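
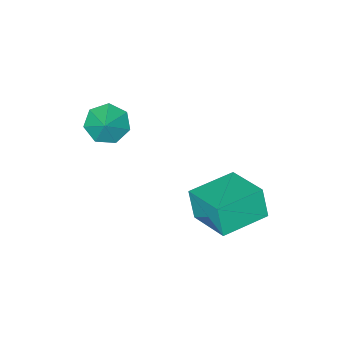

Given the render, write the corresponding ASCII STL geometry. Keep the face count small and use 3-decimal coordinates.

solid 
facet normal -0.996 0.093 -0.011
outer loop
vertex -1.774 2.754 -2.972
vertex -1.602 4.665 -2.341
vertex -1.718 3.189 -4.302
endloop
endfacet
facet normal -0.085 -0.946 -0.313
outer loop
vertex 0.362 2.995 -4.279
vertex -1.774 2.754 -2.972
vertex -1.718 3.189 -4.302
endloop
endfacet
facet normal -0.996 0.093 -0.011
outer loop
vertex -1.718 3.189 -4.302
vertex -1.602 4.665 -2.341
vertex -1.547 5.1 -3.671
endloop
endfacet
facet normal 0.039 0.310 -0.950
outer loop
vertex -1.547 5.1 -3.671
vertex 0.362 2.995 -4.279
vertex -1.718 3.189 -4.302
endloop
endfacet
facet normal -0.039 -0.310 0.950
outer loop
vertex -1.774 2.754 -2.972
vertex 0.478 4.471 -2.318
vertex -1.602 4.665 -2.341
endloop
endfacet
facet normal -0.085 -0.946 -0.313
outer loop
vertex 0.307 2.56 -2.949
vertex -1.774 2.754 -2.972
vertex 0.362 2.995 -4.279
endloop
endfacet
facet normal -0.039 -0.310 0.950
outer loop
vertex 0.307 2.56 -2.949
vertex 0.478 4.471 -2.318
vertex -1.774 2.754 -2.972
endloop
endfacet
facet normal 0.085 0.946 0.313
outer loop
vertex -1.602 4.665 -2.341
vertex 0.478 4.471 -2.318
vertex -1.547 5.1 -3.671
endloop
endfacet
facet normal 0.039 0.310 -0.950
outer loop
vertex 0.534 4.906 -3.648
vertex 0.362 2.995 -4.279
vertex -1.547 5.1 -3.671
endloop
endfacet
facet normal 0.085 0.946 0.313
outer loop
vertex -1.547 5.1 -3.671
vertex 0.478 4.471 -2.318
vertex 0.534 4.906 -3.648
endloop
endfacet
facet normal 0.996 -0.093 0.011
outer loop
vertex 0.534 4.906 -3.648
vertex 0.307 2.56 -2.949
vertex 0.362 2.995 -4.279
endloop
endfacet
facet normal 0.996 -0.093 0.012
outer loop
vertex 0.478 4.471 -2.318
vertex 0.307 2.56 -2.949
vertex 0.534 4.906 -3.648
endloop
endfacet
facet normal -0.510 -0.555 -0.657
outer loop
vertex 2.529 -1.073 -0.25
vertex 1.785 -0.55 -0.115
vertex 2.46 -0.44 -0.731
endloop
endfacet
facet normal 0.989 0.140 0.042
outer loop
vertex 2.529 -1.073 -0.25
vertex 2.46 -0.44 -0.731
vertex 2.335 0.05 0.595
endloop
endfacet
facet normal -0.510 -0.555 -0.658
outer loop
vertex 2.46 -0.44 -0.731
vertex 1.785 -0.55 -0.115
vertex 1.882 0.111 -0.748
endloop
endfacet
facet normal 0.679 0.707 -0.197
outer loop
vertex 2.46 -0.44 -0.731
vertex 1.882 0.111 -0.748
vertex 2.335 0.05 0.595
endloop
endfacet
facet normal -0.509 -0.555 -0.658
outer loop
vertex 1.882 0.111 -0.748
vertex 1.785 -0.55 -0.115
vertex 1.231 0.164 -0.289
endloop
endfacet
facet normal 0.091 0.996 0.014
outer loop
vertex 1.882 0.111 -0.748
vertex 1.231 0.164 -0.289
vertex 2.335 0.05 0.595
endloop
endfacet
facet normal -0.510 -0.556 -0.657
outer loop
vertex 1.231 0.164 -0.289
vertex 1.785 -0.55 -0.115
vertex 0.997 -0.32 0.302
endloop
endfacet
facet normal -0.331 0.790 0.516
outer loop
vertex 1.231 0.164 -0.289
vertex 0.997 -0.32 0.302
vertex 2.335 0.05 0.595
endloop
endfacet
facet normal -0.510 -0.555 -0.657
outer loop
vertex 0.997 -0.32 0.302
vertex 1.785 -0.55 -0.115
vertex 1.357 -0.977 0.578
endloop
endfacet
facet normal -0.271 0.243 0.931
outer loop
vertex 0.997 -0.32 0.302
vertex 1.357 -0.977 0.578
vertex 2.335 0.05 0.595
endloop
endfacet
facet normal -0.510 -0.555 -0.657
outer loop
vertex 1.357 -0.977 0.578
vertex 1.785 -0.55 -0.115
vertex 2.038 -1.313 0.333
endloop
endfacet
facet normal 0.226 -0.231 0.946
outer loop
vertex 1.357 -0.977 0.578
vertex 2.038 -1.313 0.333
vertex 2.335 0.05 0.595
endloop
endfacet
facet normal -0.509 -0.555 -0.658
outer loop
vertex 2.038 -1.313 0.333
vertex 1.785 -0.55 -0.115
vertex 2.529 -1.073 -0.25
endloop
endfacet
facet normal 0.788 -0.277 0.550
outer loop
vertex 2.038 -1.313 0.333
vertex 2.529 -1.073 -0.25
vertex 2.335 0.05 0.595
endloop
endfacet

endsolid


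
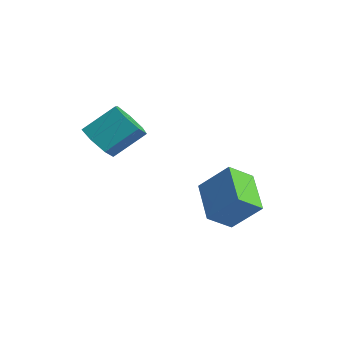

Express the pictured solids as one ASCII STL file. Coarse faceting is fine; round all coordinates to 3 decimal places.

solid 
facet normal -0.520 -0.472 -0.712
outer loop
vertex -1.086 0.966 -0.508
vertex -2.697 1.598 0.25
vertex -1.025 1.977 -1.223
endloop
endfacet
facet normal 0.853 -0.335 -0.401
outer loop
vertex -0.183 2.742 -0.07
vertex -1.086 0.966 -0.508
vertex -1.025 1.977 -1.223
endloop
endfacet
facet normal -0.520 -0.472 -0.712
outer loop
vertex -1.025 1.977 -1.223
vertex -2.697 1.598 0.25
vertex -2.637 2.609 -0.465
endloop
endfacet
facet normal 0.049 0.816 -0.577
outer loop
vertex -2.637 2.609 -0.465
vertex -0.183 2.742 -0.07
vertex -1.025 1.977 -1.223
endloop
endfacet
facet normal -0.049 -0.816 0.577
outer loop
vertex -1.086 0.966 -0.508
vertex -1.855 2.363 1.403
vertex -2.697 1.598 0.25
endloop
endfacet
facet normal 0.853 -0.335 -0.401
outer loop
vertex -0.243 1.731 0.645
vertex -1.086 0.966 -0.508
vertex -0.183 2.742 -0.07
endloop
endfacet
facet normal -0.049 -0.816 0.577
outer loop
vertex -0.243 1.731 0.645
vertex -1.855 2.363 1.403
vertex -1.086 0.966 -0.508
endloop
endfacet
facet normal -0.853 0.334 0.401
outer loop
vertex -2.697 1.598 0.25
vertex -1.855 2.363 1.403
vertex -2.637 2.609 -0.465
endloop
endfacet
facet normal 0.049 0.816 -0.577
outer loop
vertex -1.794 3.374 0.688
vertex -0.183 2.742 -0.07
vertex -2.637 2.609 -0.465
endloop
endfacet
facet normal -0.853 0.335 0.401
outer loop
vertex -2.637 2.609 -0.465
vertex -1.855 2.363 1.403
vertex -1.794 3.374 0.688
endloop
endfacet
facet normal 0.520 0.472 0.712
outer loop
vertex -1.794 3.374 0.688
vertex -0.243 1.731 0.645
vertex -0.183 2.742 -0.07
endloop
endfacet
facet normal 0.520 0.472 0.712
outer loop
vertex -1.855 2.363 1.403
vertex -0.243 1.731 0.645
vertex -1.794 3.374 0.688
endloop
endfacet
facet normal -0.205 -0.749 -0.630
outer loop
vertex -2.721 -2.221 2.975
vertex -3.562 -2.059 3.056
vertex -3.006 -1.733 2.487
endloop
endfacet
facet normal 0.901 0.106 -0.421
outer loop
vertex -2.721 -2.221 2.975
vertex -3.006 -1.733 2.487
vertex -2.398 -1.044 3.962
endloop
endfacet
facet normal 0.901 0.104 -0.420
outer loop
vertex -2.398 -1.044 3.962
vertex -3.006 -1.733 2.487
vertex -2.682 -0.556 3.474
endloop
endfacet
facet normal 0.207 0.749 0.629
outer loop
vertex -2.398 -1.044 3.962
vertex -2.682 -0.556 3.474
vertex -3.238 -0.881 4.044
endloop
endfacet
facet normal -0.204 -0.750 -0.629
outer loop
vertex -3.006 -1.733 2.487
vertex -3.562 -2.059 3.056
vertex -3.709 -1.491 2.427
endloop
endfacet
facet normal 0.264 0.576 -0.774
outer loop
vertex -3.006 -1.733 2.487
vertex -3.709 -1.491 2.427
vertex -2.682 -0.556 3.474
endloop
endfacet
facet normal 0.263 0.577 -0.773
outer loop
vertex -2.682 -0.556 3.474
vertex -3.709 -1.491 2.427
vertex -3.385 -0.314 3.415
endloop
endfacet
facet normal 0.206 0.750 0.628
outer loop
vertex -2.682 -0.556 3.474
vertex -3.385 -0.314 3.415
vertex -3.238 -0.881 4.044
endloop
endfacet
facet normal -0.208 -0.750 -0.628
outer loop
vertex -3.709 -1.491 2.427
vertex -3.562 -2.059 3.056
vertex -4.301 -1.675 2.842
endloop
endfacet
facet normal -0.572 0.614 -0.544
outer loop
vertex -3.709 -1.491 2.427
vertex -4.301 -1.675 2.842
vertex -3.385 -0.314 3.415
endloop
endfacet
facet normal -0.571 0.614 -0.545
outer loop
vertex -3.385 -0.314 3.415
vertex -4.301 -1.675 2.842
vertex -3.978 -0.498 3.829
endloop
endfacet
facet normal 0.206 0.750 0.628
outer loop
vertex -3.385 -0.314 3.415
vertex -3.978 -0.498 3.829
vertex -3.238 -0.881 4.044
endloop
endfacet
facet normal -0.207 -0.749 -0.629
outer loop
vertex -4.301 -1.675 2.842
vertex -3.562 -2.059 3.056
vertex -4.337 -2.149 3.418
endloop
endfacet
facet normal -0.977 0.189 0.094
outer loop
vertex -4.301 -1.675 2.842
vertex -4.337 -2.149 3.418
vertex -3.978 -0.498 3.829
endloop
endfacet
facet normal -0.977 0.189 0.096
outer loop
vertex -3.978 -0.498 3.829
vertex -4.337 -2.149 3.418
vertex -4.013 -0.972 4.405
endloop
endfacet
facet normal 0.205 0.750 0.629
outer loop
vertex -3.978 -0.498 3.829
vertex -4.013 -0.972 4.405
vertex -3.238 -0.881 4.044
endloop
endfacet
facet normal -0.207 -0.750 -0.629
outer loop
vertex -4.337 -2.149 3.418
vertex -3.562 -2.059 3.056
vertex -3.789 -2.554 3.721
endloop
endfacet
facet normal -0.646 -0.378 0.663
outer loop
vertex -4.337 -2.149 3.418
vertex -3.789 -2.554 3.721
vertex -4.013 -0.972 4.405
endloop
endfacet
facet normal -0.647 -0.378 0.662
outer loop
vertex -4.013 -0.972 4.405
vertex -3.789 -2.554 3.721
vertex -3.465 -1.377 4.709
endloop
endfacet
facet normal 0.205 0.750 0.629
outer loop
vertex -4.013 -0.972 4.405
vertex -3.465 -1.377 4.709
vertex -3.238 -0.881 4.044
endloop
endfacet
facet normal -0.206 -0.750 -0.629
outer loop
vertex -3.789 -2.554 3.721
vertex -3.562 -2.059 3.056
vertex -3.07 -2.586 3.524
endloop
endfacet
facet normal 0.171 -0.661 0.731
outer loop
vertex -3.789 -2.554 3.721
vertex -3.07 -2.586 3.524
vertex -3.465 -1.377 4.709
endloop
endfacet
facet normal 0.171 -0.661 0.731
outer loop
vertex -3.465 -1.377 4.709
vertex -3.07 -2.586 3.524
vertex -2.746 -1.409 4.512
endloop
endfacet
facet normal 0.206 0.749 0.629
outer loop
vertex -3.465 -1.377 4.709
vertex -2.746 -1.409 4.512
vertex -3.238 -0.881 4.044
endloop
endfacet
facet normal -0.205 -0.750 -0.629
outer loop
vertex -3.07 -2.586 3.524
vertex -3.562 -2.059 3.056
vertex -2.721 -2.221 2.975
endloop
endfacet
facet normal 0.859 -0.446 0.250
outer loop
vertex -3.07 -2.586 3.524
vertex -2.721 -2.221 2.975
vertex -2.746 -1.409 4.512
endloop
endfacet
facet normal 0.860 -0.445 0.249
outer loop
vertex -2.746 -1.409 4.512
vertex -2.721 -2.221 2.975
vertex -2.398 -1.044 3.962
endloop
endfacet
facet normal 0.207 0.750 0.628
outer loop
vertex -2.746 -1.409 4.512
vertex -2.398 -1.044 3.962
vertex -3.238 -0.881 4.044
endloop
endfacet

endsolid


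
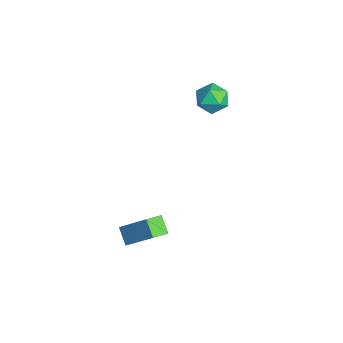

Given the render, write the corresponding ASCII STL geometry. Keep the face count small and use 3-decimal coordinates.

solid 
facet normal -0.446 -0.310 0.840
outer loop
vertex -2.924 1.763 3.463
vertex -2.685 0.901 3.272
vertex -2.126 1.432 3.765
endloop
endfacet
facet normal -0.199 0.354 0.914
outer loop
vertex -2.924 1.763 3.463
vertex -2.126 1.432 3.765
vertex -2.171 2.281 3.426
endloop
endfacet
facet normal -0.503 0.760 0.411
outer loop
vertex -2.924 1.763 3.463
vertex -2.171 2.281 3.426
vertex -2.757 2.274 2.723
endloop
endfacet
facet normal -0.938 0.346 0.027
outer loop
vertex -2.924 1.763 3.463
vertex -2.757 2.274 2.723
vertex -3.074 1.421 2.628
endloop
endfacet
facet normal -0.903 -0.315 0.291
outer loop
vertex -2.924 1.763 3.463
vertex -3.074 1.421 2.628
vertex -2.685 0.901 3.272
endloop
endfacet
facet normal 0.504 0.343 0.792
outer loop
vertex -2.171 2.281 3.426
vertex -2.126 1.432 3.765
vertex -1.466 1.739 3.212
endloop
endfacet
facet normal 0.103 -0.733 0.672
outer loop
vertex -2.126 1.432 3.765
vertex -2.685 0.901 3.272
vertex -1.783 0.886 3.117
endloop
endfacet
facet normal -0.635 -0.742 -0.215
outer loop
vertex -2.685 0.901 3.272
vertex -3.074 1.421 2.628
vertex -2.369 0.879 2.414
endloop
endfacet
facet normal -0.692 0.329 -0.643
outer loop
vertex -3.074 1.421 2.628
vertex -2.757 2.274 2.723
vertex -2.414 1.728 2.075
endloop
endfacet
facet normal 0.013 1.000 -0.021
outer loop
vertex -2.757 2.274 2.723
vertex -2.171 2.281 3.426
vertex -1.855 2.259 2.568
endloop
endfacet
facet normal 0.938 -0.346 -0.027
outer loop
vertex -1.616 1.397 2.377
vertex -1.466 1.739 3.212
vertex -1.783 0.886 3.117
endloop
endfacet
facet normal 0.503 -0.760 -0.411
outer loop
vertex -1.616 1.397 2.377
vertex -1.783 0.886 3.117
vertex -2.369 0.879 2.414
endloop
endfacet
facet normal 0.199 -0.354 -0.914
outer loop
vertex -1.616 1.397 2.377
vertex -2.369 0.879 2.414
vertex -2.414 1.728 2.075
endloop
endfacet
facet normal 0.446 0.310 -0.840
outer loop
vertex -1.616 1.397 2.377
vertex -2.414 1.728 2.075
vertex -1.855 2.259 2.568
endloop
endfacet
facet normal 0.903 0.315 -0.291
outer loop
vertex -1.616 1.397 2.377
vertex -1.855 2.259 2.568
vertex -1.466 1.739 3.212
endloop
endfacet
facet normal 0.692 -0.329 0.643
outer loop
vertex -1.783 0.886 3.117
vertex -1.466 1.739 3.212
vertex -2.126 1.432 3.765
endloop
endfacet
facet normal -0.013 -1.000 0.021
outer loop
vertex -2.369 0.879 2.414
vertex -1.783 0.886 3.117
vertex -2.685 0.901 3.272
endloop
endfacet
facet normal -0.504 -0.343 -0.792
outer loop
vertex -2.414 1.728 2.075
vertex -2.369 0.879 2.414
vertex -3.074 1.421 2.628
endloop
endfacet
facet normal -0.103 0.733 -0.672
outer loop
vertex -1.855 2.259 2.568
vertex -2.414 1.728 2.075
vertex -2.757 2.274 2.723
endloop
endfacet
facet normal 0.635 0.742 0.215
outer loop
vertex -1.466 1.739 3.212
vertex -1.855 2.259 2.568
vertex -2.171 2.281 3.426
endloop
endfacet
facet normal -0.780 -0.139 0.611
outer loop
vertex 3.899 -2.961 1.071
vertex 3.49 -2.176 0.727
vertex 2.999 -4.041 -0.323
endloop
endfacet
facet normal 0.431 -0.827 0.362
outer loop
vertex 3.77 -3.904 -0.927
vertex 3.899 -2.961 1.071
vertex 2.999 -4.041 -0.323
endloop
endfacet
facet normal -0.779 -0.139 0.611
outer loop
vertex 2.999 -4.041 -0.323
vertex 3.49 -2.176 0.727
vertex 2.589 -3.256 -0.667
endloop
endfacet
facet normal -0.454 -0.546 -0.704
outer loop
vertex 2.589 -3.256 -0.667
vertex 3.77 -3.904 -0.927
vertex 2.999 -4.041 -0.323
endloop
endfacet
facet normal 0.455 0.545 0.704
outer loop
vertex 3.899 -2.961 1.071
vertex 4.261 -2.039 0.123
vertex 3.49 -2.176 0.727
endloop
endfacet
facet normal 0.430 -0.827 0.362
outer loop
vertex 4.671 -2.824 0.467
vertex 3.899 -2.961 1.071
vertex 3.77 -3.904 -0.927
endloop
endfacet
facet normal 0.454 0.546 0.704
outer loop
vertex 4.671 -2.824 0.467
vertex 4.261 -2.039 0.123
vertex 3.899 -2.961 1.071
endloop
endfacet
facet normal -0.431 0.827 -0.362
outer loop
vertex 3.49 -2.176 0.727
vertex 4.261 -2.039 0.123
vertex 2.589 -3.256 -0.667
endloop
endfacet
facet normal -0.454 -0.545 -0.704
outer loop
vertex 3.361 -3.119 -1.271
vertex 3.77 -3.904 -0.927
vertex 2.589 -3.256 -0.667
endloop
endfacet
facet normal -0.430 0.827 -0.363
outer loop
vertex 2.589 -3.256 -0.667
vertex 4.261 -2.039 0.123
vertex 3.361 -3.119 -1.271
endloop
endfacet
facet normal 0.779 0.138 -0.611
outer loop
vertex 3.361 -3.119 -1.271
vertex 4.671 -2.824 0.467
vertex 3.77 -3.904 -0.927
endloop
endfacet
facet normal 0.779 0.139 -0.611
outer loop
vertex 4.261 -2.039 0.123
vertex 4.671 -2.824 0.467
vertex 3.361 -3.119 -1.271
endloop
endfacet

endsolid


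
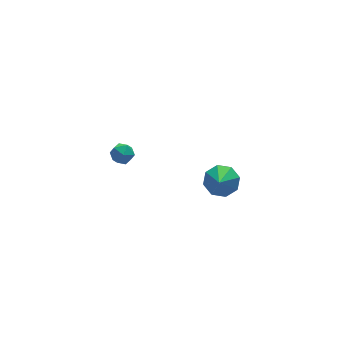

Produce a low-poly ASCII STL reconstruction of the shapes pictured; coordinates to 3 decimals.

solid 
facet normal -0.944 0.215 0.250
outer loop
vertex -3.661 -0.09 3.074
vertex -3.785 -0.745 3.168
vertex -3.564 -0.367 3.679
endloop
endfacet
facet normal -0.506 0.751 0.425
outer loop
vertex -3.661 -0.09 3.074
vertex -3.564 -0.367 3.679
vertex -3.117 0.072 3.435
endloop
endfacet
facet normal -0.177 0.970 -0.169
outer loop
vertex -3.661 -0.09 3.074
vertex -3.117 0.072 3.435
vertex -3.062 -0.033 2.773
endloop
endfacet
facet normal -0.412 0.569 -0.712
outer loop
vertex -3.661 -0.09 3.074
vertex -3.062 -0.033 2.773
vertex -3.475 -0.538 2.608
endloop
endfacet
facet normal -0.886 0.103 -0.452
outer loop
vertex -3.661 -0.09 3.074
vertex -3.475 -0.538 2.608
vertex -3.785 -0.745 3.168
endloop
endfacet
facet normal -0.010 0.494 0.870
outer loop
vertex -3.117 0.072 3.435
vertex -3.564 -0.367 3.679
vertex -2.905 -0.482 3.752
endloop
endfacet
facet normal -0.719 -0.372 0.587
outer loop
vertex -3.564 -0.367 3.679
vertex -3.785 -0.745 3.168
vertex -3.318 -0.987 3.587
endloop
endfacet
facet normal -0.625 -0.554 -0.551
outer loop
vertex -3.785 -0.745 3.168
vertex -3.475 -0.538 2.608
vertex -3.263 -1.092 2.925
endloop
endfacet
facet normal 0.142 0.200 -0.969
outer loop
vertex -3.475 -0.538 2.608
vertex -3.062 -0.033 2.773
vertex -2.816 -0.653 2.681
endloop
endfacet
facet normal 0.521 0.848 -0.091
outer loop
vertex -3.062 -0.033 2.773
vertex -3.117 0.072 3.435
vertex -2.595 -0.275 3.192
endloop
endfacet
facet normal 0.412 -0.569 0.712
outer loop
vertex -2.719 -0.93 3.286
vertex -2.905 -0.482 3.752
vertex -3.318 -0.987 3.587
endloop
endfacet
facet normal 0.177 -0.970 0.169
outer loop
vertex -2.719 -0.93 3.286
vertex -3.318 -0.987 3.587
vertex -3.263 -1.092 2.925
endloop
endfacet
facet normal 0.506 -0.751 -0.425
outer loop
vertex -2.719 -0.93 3.286
vertex -3.263 -1.092 2.925
vertex -2.816 -0.653 2.681
endloop
endfacet
facet normal 0.944 -0.215 -0.250
outer loop
vertex -2.719 -0.93 3.286
vertex -2.816 -0.653 2.681
vertex -2.595 -0.275 3.192
endloop
endfacet
facet normal 0.886 -0.103 0.452
outer loop
vertex -2.719 -0.93 3.286
vertex -2.595 -0.275 3.192
vertex -2.905 -0.482 3.752
endloop
endfacet
facet normal -0.142 -0.200 0.969
outer loop
vertex -3.318 -0.987 3.587
vertex -2.905 -0.482 3.752
vertex -3.564 -0.367 3.679
endloop
endfacet
facet normal -0.521 -0.848 0.091
outer loop
vertex -3.263 -1.092 2.925
vertex -3.318 -0.987 3.587
vertex -3.785 -0.745 3.168
endloop
endfacet
facet normal 0.010 -0.494 -0.870
outer loop
vertex -2.816 -0.653 2.681
vertex -3.263 -1.092 2.925
vertex -3.475 -0.538 2.608
endloop
endfacet
facet normal 0.719 0.372 -0.587
outer loop
vertex -2.595 -0.275 3.192
vertex -2.816 -0.653 2.681
vertex -3.062 -0.033 2.773
endloop
endfacet
facet normal 0.625 0.554 0.551
outer loop
vertex -2.905 -0.482 3.752
vertex -2.595 -0.275 3.192
vertex -3.117 0.072 3.435
endloop
endfacet
facet normal 0.390 0.618 -0.682
outer loop
vertex 3.816 1.822 -3.308
vertex 3.126 1.55 -3.949
vertex 3.203 2.252 -3.269
endloop
endfacet
facet normal 0.164 0.146 0.976
outer loop
vertex 3.816 1.822 -3.308
vertex 3.203 2.252 -3.269
vertex 2.534 0.61 -2.911
endloop
endfacet
facet normal 0.389 0.619 -0.683
outer loop
vertex 3.203 2.252 -3.269
vertex 3.126 1.55 -3.949
vertex 2.544 2.271 -3.627
endloop
endfacet
facet normal -0.438 0.358 0.825
outer loop
vertex 3.203 2.252 -3.269
vertex 2.544 2.271 -3.627
vertex 2.534 0.61 -2.911
endloop
endfacet
facet normal 0.389 0.619 -0.683
outer loop
vertex 2.544 2.271 -3.627
vertex 3.126 1.55 -3.949
vertex 2.226 1.867 -4.174
endloop
endfacet
facet normal -0.902 0.176 0.395
outer loop
vertex 2.544 2.271 -3.627
vertex 2.226 1.867 -4.174
vertex 2.534 0.61 -2.911
endloop
endfacet
facet normal 0.389 0.620 -0.682
outer loop
vertex 2.226 1.867 -4.174
vertex 3.126 1.55 -3.949
vertex 2.436 1.279 -4.589
endloop
endfacet
facet normal -0.953 -0.296 -0.062
outer loop
vertex 2.226 1.867 -4.174
vertex 2.436 1.279 -4.589
vertex 2.534 0.61 -2.911
endloop
endfacet
facet normal 0.390 0.619 -0.682
outer loop
vertex 2.436 1.279 -4.589
vertex 3.126 1.55 -3.949
vertex 3.049 0.849 -4.629
endloop
endfacet
facet normal -0.564 -0.778 -0.277
outer loop
vertex 2.436 1.279 -4.589
vertex 3.049 0.849 -4.629
vertex 2.534 0.61 -2.911
endloop
endfacet
facet normal 0.390 0.619 -0.682
outer loop
vertex 3.049 0.849 -4.629
vertex 3.126 1.55 -3.949
vertex 3.707 0.83 -4.27
endloop
endfacet
facet normal 0.040 -0.991 -0.126
outer loop
vertex 3.049 0.849 -4.629
vertex 3.707 0.83 -4.27
vertex 2.534 0.61 -2.911
endloop
endfacet
facet normal 0.390 0.619 -0.682
outer loop
vertex 3.707 0.83 -4.27
vertex 3.126 1.55 -3.949
vertex 4.025 1.233 -3.723
endloop
endfacet
facet normal 0.503 -0.809 0.303
outer loop
vertex 3.707 0.83 -4.27
vertex 4.025 1.233 -3.723
vertex 2.534 0.61 -2.911
endloop
endfacet
facet normal 0.390 0.619 -0.682
outer loop
vertex 4.025 1.233 -3.723
vertex 3.126 1.55 -3.949
vertex 3.816 1.822 -3.308
endloop
endfacet
facet normal 0.555 -0.338 0.760
outer loop
vertex 4.025 1.233 -3.723
vertex 3.816 1.822 -3.308
vertex 2.534 0.61 -2.911
endloop
endfacet

endsolid


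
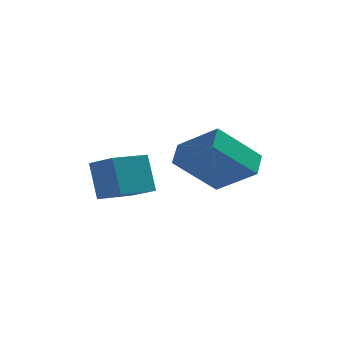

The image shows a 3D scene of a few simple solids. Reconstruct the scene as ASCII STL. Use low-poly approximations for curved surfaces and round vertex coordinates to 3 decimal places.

solid 
facet normal -0.716 -0.687 0.120
outer loop
vertex -3.022 -4.513 -0.201
vertex -3.772 -3.814 -0.676
vertex -2.736 -5.019 -1.397
endloop
endfacet
facet normal 0.664 -0.619 0.420
outer loop
vertex -1.848 -4.166 -1.544
vertex -3.022 -4.513 -0.201
vertex -2.736 -5.019 -1.397
endloop
endfacet
facet normal -0.717 -0.687 0.119
outer loop
vertex -2.736 -5.019 -1.397
vertex -3.772 -3.814 -0.676
vertex -3.486 -4.319 -1.872
endloop
endfacet
facet normal 0.216 -0.380 -0.900
outer loop
vertex -3.486 -4.319 -1.872
vertex -1.848 -4.166 -1.544
vertex -2.736 -5.019 -1.397
endloop
endfacet
facet normal -0.216 0.380 0.900
outer loop
vertex -3.022 -4.513 -0.201
vertex -2.884 -2.961 -0.823
vertex -3.772 -3.814 -0.676
endloop
endfacet
facet normal 0.664 -0.619 0.420
outer loop
vertex -2.134 -3.661 -0.348
vertex -3.022 -4.513 -0.201
vertex -1.848 -4.166 -1.544
endloop
endfacet
facet normal -0.215 0.380 0.900
outer loop
vertex -2.134 -3.661 -0.348
vertex -2.884 -2.961 -0.823
vertex -3.022 -4.513 -0.201
endloop
endfacet
facet normal -0.664 0.619 -0.420
outer loop
vertex -3.772 -3.814 -0.676
vertex -2.884 -2.961 -0.823
vertex -3.486 -4.319 -1.872
endloop
endfacet
facet normal 0.216 -0.380 -0.900
outer loop
vertex -2.598 -3.467 -2.019
vertex -1.848 -4.166 -1.544
vertex -3.486 -4.319 -1.872
endloop
endfacet
facet normal -0.663 0.619 -0.420
outer loop
vertex -3.486 -4.319 -1.872
vertex -2.884 -2.961 -0.823
vertex -2.598 -3.467 -2.019
endloop
endfacet
facet normal 0.716 0.688 -0.119
outer loop
vertex -2.598 -3.467 -2.019
vertex -2.134 -3.661 -0.348
vertex -1.848 -4.166 -1.544
endloop
endfacet
facet normal 0.717 0.687 -0.119
outer loop
vertex -2.884 -2.961 -0.823
vertex -2.134 -3.661 -0.348
vertex -2.598 -3.467 -2.019
endloop
endfacet
facet normal -0.730 0.406 -0.549
outer loop
vertex -1.458 -1.669 -0.625
vertex -0.209 -1.099 -1.864
vertex -1.551 -2.443 -1.074
endloop
endfacet
facet normal -0.675 -0.308 0.670
outer loop
vertex -0.331 -3.121 -0.156
vertex -1.458 -1.669 -0.625
vertex -1.551 -2.443 -1.074
endloop
endfacet
facet normal -0.730 0.405 -0.550
outer loop
vertex -1.551 -2.443 -1.074
vertex -0.209 -1.099 -1.864
vertex -0.301 -1.874 -2.313
endloop
endfacet
facet normal -0.103 -0.861 -0.499
outer loop
vertex -0.301 -1.874 -2.313
vertex -0.331 -3.121 -0.156
vertex -1.551 -2.443 -1.074
endloop
endfacet
facet normal 0.103 0.860 0.499
outer loop
vertex -1.458 -1.669 -0.625
vertex 1.011 -1.777 -0.946
vertex -0.209 -1.099 -1.864
endloop
endfacet
facet normal -0.676 -0.308 0.670
outer loop
vertex -0.239 -2.346 0.293
vertex -1.458 -1.669 -0.625
vertex -0.331 -3.121 -0.156
endloop
endfacet
facet normal 0.102 0.861 0.499
outer loop
vertex -0.239 -2.346 0.293
vertex 1.011 -1.777 -0.946
vertex -1.458 -1.669 -0.625
endloop
endfacet
facet normal 0.675 0.308 -0.670
outer loop
vertex -0.209 -1.099 -1.864
vertex 1.011 -1.777 -0.946
vertex -0.301 -1.874 -2.313
endloop
endfacet
facet normal -0.102 -0.861 -0.499
outer loop
vertex 0.918 -2.551 -1.395
vertex -0.331 -3.121 -0.156
vertex -0.301 -1.874 -2.313
endloop
endfacet
facet normal 0.675 0.308 -0.670
outer loop
vertex -0.301 -1.874 -2.313
vertex 1.011 -1.777 -0.946
vertex 0.918 -2.551 -1.395
endloop
endfacet
facet normal 0.730 -0.405 0.550
outer loop
vertex 0.918 -2.551 -1.395
vertex -0.239 -2.346 0.293
vertex -0.331 -3.121 -0.156
endloop
endfacet
facet normal 0.730 -0.407 0.550
outer loop
vertex 1.011 -1.777 -0.946
vertex -0.239 -2.346 0.293
vertex 0.918 -2.551 -1.395
endloop
endfacet

endsolid


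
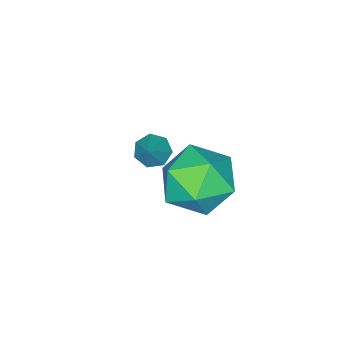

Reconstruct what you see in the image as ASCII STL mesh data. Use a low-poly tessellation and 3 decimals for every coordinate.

solid 
facet normal -0.597 -0.355 -0.719
outer loop
vertex -1.031 -4.282 -3.25
vertex -1.48 -3.94 -3.046
vertex -1.065 -3.805 -3.457
endloop
endfacet
facet normal 0.972 -0.033 -0.235
outer loop
vertex -1.031 -4.282 -3.25
vertex -1.065 -3.805 -3.457
vertex -0.74 -3.5 -2.154
endloop
endfacet
facet normal -0.597 -0.355 -0.719
outer loop
vertex -1.065 -3.805 -3.457
vertex -1.48 -3.94 -3.046
vertex -1.411 -3.43 -3.355
endloop
endfacet
facet normal 0.650 0.688 -0.323
outer loop
vertex -1.065 -3.805 -3.457
vertex -1.411 -3.43 -3.355
vertex -0.74 -3.5 -2.154
endloop
endfacet
facet normal -0.597 -0.355 -0.719
outer loop
vertex -1.411 -3.43 -3.355
vertex -1.48 -3.94 -3.046
vertex -1.809 -3.439 -3.02
endloop
endfacet
facet normal 0.018 0.999 0.048
outer loop
vertex -1.411 -3.43 -3.355
vertex -1.809 -3.439 -3.02
vertex -0.74 -3.5 -2.154
endloop
endfacet
facet normal -0.597 -0.355 -0.719
outer loop
vertex -1.809 -3.439 -3.02
vertex -1.48 -3.94 -3.046
vertex -1.96 -3.825 -2.704
endloop
endfacet
facet normal -0.447 0.665 0.599
outer loop
vertex -1.809 -3.439 -3.02
vertex -1.96 -3.825 -2.704
vertex -0.74 -3.5 -2.154
endloop
endfacet
facet normal -0.597 -0.355 -0.719
outer loop
vertex -1.96 -3.825 -2.704
vertex -1.48 -3.94 -3.046
vertex -1.749 -4.297 -2.646
endloop
endfacet
facet normal -0.396 -0.064 0.916
outer loop
vertex -1.96 -3.825 -2.704
vertex -1.749 -4.297 -2.646
vertex -0.74 -3.5 -2.154
endloop
endfacet
facet normal -0.598 -0.355 -0.719
outer loop
vertex -1.749 -4.297 -2.646
vertex -1.48 -3.94 -3.046
vertex -1.336 -4.501 -2.889
endloop
endfacet
facet normal 0.132 -0.637 0.760
outer loop
vertex -1.749 -4.297 -2.646
vertex -1.336 -4.501 -2.889
vertex -0.74 -3.5 -2.154
endloop
endfacet
facet normal -0.597 -0.355 -0.720
outer loop
vertex -1.336 -4.501 -2.889
vertex -1.48 -3.94 -3.046
vertex -1.031 -4.282 -3.25
endloop
endfacet
facet normal 0.741 -0.624 0.248
outer loop
vertex -1.336 -4.501 -2.889
vertex -1.031 -4.282 -3.25
vertex -0.74 -3.5 -2.154
endloop
endfacet
facet normal -0.449 0.677 0.584
outer loop
vertex -0.128 0.307 -0.807
vertex -0.96 -0.534 -0.471
vertex 0.078 -0.404 0.176
endloop
endfacet
facet normal 0.252 0.808 0.532
outer loop
vertex -0.128 0.307 -0.807
vertex 0.078 -0.404 0.176
vertex 0.991 -0.168 -0.615
endloop
endfacet
facet normal 0.409 0.899 -0.158
outer loop
vertex -0.128 0.307 -0.807
vertex 0.991 -0.168 -0.615
vertex 0.516 -0.152 -1.75
endloop
endfacet
facet normal -0.194 0.824 -0.533
outer loop
vertex -0.128 0.307 -0.807
vertex 0.516 -0.152 -1.75
vertex -0.69 -0.378 -1.661
endloop
endfacet
facet normal -0.724 0.686 -0.074
outer loop
vertex -0.128 0.307 -0.807
vertex -0.69 -0.378 -1.661
vertex -0.96 -0.534 -0.471
endloop
endfacet
facet normal 0.602 0.232 0.764
outer loop
vertex 0.991 -0.168 -0.615
vertex 0.078 -0.404 0.176
vertex 0.85 -1.302 -0.159
endloop
endfacet
facet normal -0.531 0.019 0.847
outer loop
vertex 0.078 -0.404 0.176
vertex -0.96 -0.534 -0.471
vertex -0.356 -1.528 -0.07
endloop
endfacet
facet normal -0.976 0.034 -0.217
outer loop
vertex -0.96 -0.534 -0.471
vertex -0.69 -0.378 -1.661
vertex -0.831 -1.512 -1.205
endloop
endfacet
facet normal -0.119 0.256 -0.959
outer loop
vertex -0.69 -0.378 -1.661
vertex 0.516 -0.152 -1.75
vertex 0.082 -1.276 -1.996
endloop
endfacet
facet normal 0.856 0.378 -0.353
outer loop
vertex 0.516 -0.152 -1.75
vertex 0.991 -0.168 -0.615
vertex 1.12 -1.146 -1.349
endloop
endfacet
facet normal 0.194 -0.824 0.533
outer loop
vertex 0.288 -1.987 -1.013
vertex 0.85 -1.302 -0.159
vertex -0.356 -1.528 -0.07
endloop
endfacet
facet normal -0.409 -0.899 0.158
outer loop
vertex 0.288 -1.987 -1.013
vertex -0.356 -1.528 -0.07
vertex -0.831 -1.512 -1.205
endloop
endfacet
facet normal -0.252 -0.808 -0.532
outer loop
vertex 0.288 -1.987 -1.013
vertex -0.831 -1.512 -1.205
vertex 0.082 -1.276 -1.996
endloop
endfacet
facet normal 0.449 -0.677 -0.584
outer loop
vertex 0.288 -1.987 -1.013
vertex 0.082 -1.276 -1.996
vertex 1.12 -1.146 -1.349
endloop
endfacet
facet normal 0.724 -0.686 0.074
outer loop
vertex 0.288 -1.987 -1.013
vertex 1.12 -1.146 -1.349
vertex 0.85 -1.302 -0.159
endloop
endfacet
facet normal 0.119 -0.256 0.959
outer loop
vertex -0.356 -1.528 -0.07
vertex 0.85 -1.302 -0.159
vertex 0.078 -0.404 0.176
endloop
endfacet
facet normal -0.856 -0.378 0.353
outer loop
vertex -0.831 -1.512 -1.205
vertex -0.356 -1.528 -0.07
vertex -0.96 -0.534 -0.471
endloop
endfacet
facet normal -0.602 -0.232 -0.764
outer loop
vertex 0.082 -1.276 -1.996
vertex -0.831 -1.512 -1.205
vertex -0.69 -0.378 -1.661
endloop
endfacet
facet normal 0.531 -0.019 -0.847
outer loop
vertex 1.12 -1.146 -1.349
vertex 0.082 -1.276 -1.996
vertex 0.516 -0.152 -1.75
endloop
endfacet
facet normal 0.976 -0.034 0.217
outer loop
vertex 0.85 -1.302 -0.159
vertex 1.12 -1.146 -1.349
vertex 0.991 -0.168 -0.615
endloop
endfacet

endsolid


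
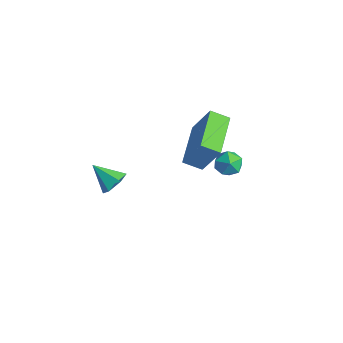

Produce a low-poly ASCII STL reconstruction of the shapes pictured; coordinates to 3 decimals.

solid 
facet normal 0.702 0.359 -0.615
outer loop
vertex -1.095 -3.66 1.988
vertex -1.537 -3.659 1.484
vertex -1.472 -3.118 1.874
endloop
endfacet
facet normal 0.109 0.277 0.955
outer loop
vertex -1.095 -3.66 1.988
vertex -1.472 -3.118 1.874
vertex -2.443 -4.121 2.276
endloop
endfacet
facet normal 0.703 0.358 -0.614
outer loop
vertex -1.472 -3.118 1.874
vertex -1.537 -3.659 1.484
vertex -1.913 -3.116 1.37
endloop
endfacet
facet normal -0.533 0.704 0.469
outer loop
vertex -1.472 -3.118 1.874
vertex -1.913 -3.116 1.37
vertex -2.443 -4.121 2.276
endloop
endfacet
facet normal 0.703 0.358 -0.614
outer loop
vertex -1.913 -3.116 1.37
vertex -1.537 -3.659 1.484
vertex -1.978 -3.657 0.98
endloop
endfacet
facet normal -0.931 0.280 -0.234
outer loop
vertex -1.913 -3.116 1.37
vertex -1.978 -3.657 0.98
vertex -2.443 -4.121 2.276
endloop
endfacet
facet normal 0.703 0.359 -0.614
outer loop
vertex -1.978 -3.657 0.98
vertex -1.537 -3.659 1.484
vertex -1.601 -4.2 1.094
endloop
endfacet
facet normal -0.686 -0.571 -0.451
outer loop
vertex -1.978 -3.657 0.98
vertex -1.601 -4.2 1.094
vertex -2.443 -4.121 2.276
endloop
endfacet
facet normal 0.703 0.360 -0.614
outer loop
vertex -1.601 -4.2 1.094
vertex -1.537 -3.659 1.484
vertex -1.16 -4.201 1.598
endloop
endfacet
facet normal -0.043 -0.998 0.036
outer loop
vertex -1.601 -4.2 1.094
vertex -1.16 -4.201 1.598
vertex -2.443 -4.121 2.276
endloop
endfacet
facet normal 0.702 0.359 -0.615
outer loop
vertex -1.16 -4.201 1.598
vertex -1.537 -3.659 1.484
vertex -1.095 -3.66 1.988
endloop
endfacet
facet normal 0.354 -0.575 0.738
outer loop
vertex -1.16 -4.201 1.598
vertex -1.095 -3.66 1.988
vertex -2.443 -4.121 2.276
endloop
endfacet
facet normal -0.607 -0.664 0.436
outer loop
vertex -1.369 0.548 1.745
vertex -2.79 2.12 2.162
vertex -2.207 0.229 0.092
endloop
endfacet
facet normal 0.658 -0.728 -0.193
outer loop
vertex -1.63 0.86 -0.322
vertex -1.369 0.548 1.745
vertex -2.207 0.229 0.092
endloop
endfacet
facet normal -0.607 -0.664 0.436
outer loop
vertex -2.207 0.229 0.092
vertex -2.79 2.12 2.162
vertex -3.628 1.802 0.509
endloop
endfacet
facet normal -0.446 -0.169 -0.879
outer loop
vertex -3.628 1.802 0.509
vertex -1.63 0.86 -0.322
vertex -2.207 0.229 0.092
endloop
endfacet
facet normal 0.445 0.169 0.879
outer loop
vertex -1.369 0.548 1.745
vertex -2.213 2.751 1.748
vertex -2.79 2.12 2.162
endloop
endfacet
facet normal 0.657 -0.729 -0.193
outer loop
vertex -0.792 1.178 1.331
vertex -1.369 0.548 1.745
vertex -1.63 0.86 -0.322
endloop
endfacet
facet normal 0.446 0.170 0.879
outer loop
vertex -0.792 1.178 1.331
vertex -2.213 2.751 1.748
vertex -1.369 0.548 1.745
endloop
endfacet
facet normal -0.658 0.728 0.193
outer loop
vertex -2.79 2.12 2.162
vertex -2.213 2.751 1.748
vertex -3.628 1.802 0.509
endloop
endfacet
facet normal -0.446 -0.170 -0.879
outer loop
vertex -3.051 2.432 0.095
vertex -1.63 0.86 -0.322
vertex -3.628 1.802 0.509
endloop
endfacet
facet normal -0.657 0.729 0.193
outer loop
vertex -3.628 1.802 0.509
vertex -2.213 2.751 1.748
vertex -3.051 2.432 0.095
endloop
endfacet
facet normal 0.607 0.664 -0.436
outer loop
vertex -3.051 2.432 0.095
vertex -0.792 1.178 1.331
vertex -1.63 0.86 -0.322
endloop
endfacet
facet normal 0.607 0.664 -0.436
outer loop
vertex -2.213 2.751 1.748
vertex -0.792 1.178 1.331
vertex -3.051 2.432 0.095
endloop
endfacet
facet normal 0.137 0.983 0.120
outer loop
vertex 0.488 1.276 1.441
vertex -0.014 1.288 1.919
vertex 0.643 1.173 2.109
endloop
endfacet
facet normal 0.746 0.663 -0.071
outer loop
vertex 0.488 1.276 1.441
vertex 0.643 1.173 2.109
vertex 0.943 0.783 1.619
endloop
endfacet
facet normal 0.636 0.336 -0.695
outer loop
vertex 0.488 1.276 1.441
vertex 0.943 0.783 1.619
vertex 0.47 0.658 1.126
endloop
endfacet
facet normal -0.040 0.455 -0.890
outer loop
vertex 0.488 1.276 1.441
vertex 0.47 0.658 1.126
vertex -0.121 0.97 1.312
endloop
endfacet
facet normal -0.347 0.854 -0.386
outer loop
vertex 0.488 1.276 1.441
vertex -0.121 0.97 1.312
vertex -0.014 1.288 1.919
endloop
endfacet
facet normal 0.894 0.163 0.418
outer loop
vertex 0.943 0.783 1.619
vertex 0.643 1.173 2.109
vertex 0.721 0.49 2.208
endloop
endfacet
facet normal -0.090 0.682 0.725
outer loop
vertex 0.643 1.173 2.109
vertex -0.014 1.288 1.919
vertex 0.13 0.802 2.394
endloop
endfacet
facet normal -0.875 0.474 -0.094
outer loop
vertex -0.014 1.288 1.919
vertex -0.121 0.97 1.312
vertex -0.343 0.677 1.901
endloop
endfacet
facet normal -0.378 -0.175 -0.909
outer loop
vertex -0.121 0.97 1.312
vertex 0.47 0.658 1.126
vertex -0.043 0.287 1.411
endloop
endfacet
facet normal 0.716 -0.368 -0.593
outer loop
vertex 0.47 0.658 1.126
vertex 0.943 0.783 1.619
vertex 0.614 0.172 1.601
endloop
endfacet
facet normal 0.040 -0.455 0.890
outer loop
vertex 0.112 0.184 2.079
vertex 0.721 0.49 2.208
vertex 0.13 0.802 2.394
endloop
endfacet
facet normal -0.636 -0.336 0.695
outer loop
vertex 0.112 0.184 2.079
vertex 0.13 0.802 2.394
vertex -0.343 0.677 1.901
endloop
endfacet
facet normal -0.746 -0.663 0.071
outer loop
vertex 0.112 0.184 2.079
vertex -0.343 0.677 1.901
vertex -0.043 0.287 1.411
endloop
endfacet
facet normal -0.137 -0.983 -0.120
outer loop
vertex 0.112 0.184 2.079
vertex -0.043 0.287 1.411
vertex 0.614 0.172 1.601
endloop
endfacet
facet normal 0.347 -0.854 0.386
outer loop
vertex 0.112 0.184 2.079
vertex 0.614 0.172 1.601
vertex 0.721 0.49 2.208
endloop
endfacet
facet normal 0.378 0.175 0.909
outer loop
vertex 0.13 0.802 2.394
vertex 0.721 0.49 2.208
vertex 0.643 1.173 2.109
endloop
endfacet
facet normal -0.716 0.368 0.593
outer loop
vertex -0.343 0.677 1.901
vertex 0.13 0.802 2.394
vertex -0.014 1.288 1.919
endloop
endfacet
facet normal -0.894 -0.163 -0.418
outer loop
vertex -0.043 0.287 1.411
vertex -0.343 0.677 1.901
vertex -0.121 0.97 1.312
endloop
endfacet
facet normal 0.090 -0.682 -0.725
outer loop
vertex 0.614 0.172 1.601
vertex -0.043 0.287 1.411
vertex 0.47 0.658 1.126
endloop
endfacet
facet normal 0.875 -0.474 0.094
outer loop
vertex 0.721 0.49 2.208
vertex 0.614 0.172 1.601
vertex 0.943 0.783 1.619
endloop
endfacet

endsolid


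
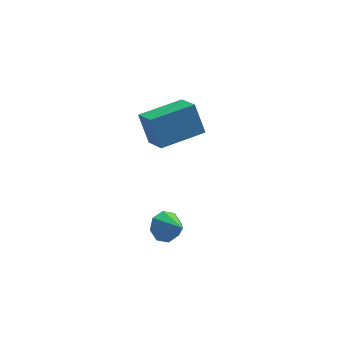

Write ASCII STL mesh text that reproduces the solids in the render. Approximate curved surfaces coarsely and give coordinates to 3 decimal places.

solid 
facet normal -0.447 0.700 -0.556
outer loop
vertex -0.218 -2.807 -2.536
vertex -0.755 -2.698 -1.967
vertex -0.051 -2.384 -2.138
endloop
endfacet
facet normal 0.961 -0.216 -0.174
outer loop
vertex -0.218 -2.807 -2.536
vertex -0.051 -2.384 -2.138
vertex -0.165 -3.622 -1.233
endloop
endfacet
facet normal -0.447 0.700 -0.557
outer loop
vertex -0.051 -2.384 -2.138
vertex -0.755 -2.698 -1.967
vertex -0.296 -2.144 -1.64
endloop
endfacet
facet normal 0.914 0.181 0.363
outer loop
vertex -0.051 -2.384 -2.138
vertex -0.296 -2.144 -1.64
vertex -0.165 -3.622 -1.233
endloop
endfacet
facet normal -0.448 0.700 -0.557
outer loop
vertex -0.296 -2.144 -1.64
vertex -0.755 -2.698 -1.967
vertex -0.811 -2.23 -1.334
endloop
endfacet
facet normal 0.457 0.274 0.846
outer loop
vertex -0.296 -2.144 -1.64
vertex -0.811 -2.23 -1.334
vertex -0.165 -3.622 -1.233
endloop
endfacet
facet normal -0.447 0.700 -0.557
outer loop
vertex -0.811 -2.23 -1.334
vertex -0.755 -2.698 -1.967
vertex -1.293 -2.589 -1.398
endloop
endfacet
facet normal -0.138 0.008 0.990
outer loop
vertex -0.811 -2.23 -1.334
vertex -1.293 -2.589 -1.398
vertex -0.165 -3.622 -1.233
endloop
endfacet
facet normal -0.447 0.700 -0.557
outer loop
vertex -1.293 -2.589 -1.398
vertex -0.755 -2.698 -1.967
vertex -1.46 -3.012 -1.796
endloop
endfacet
facet normal -0.528 -0.462 0.713
outer loop
vertex -1.293 -2.589 -1.398
vertex -1.46 -3.012 -1.796
vertex -0.165 -3.622 -1.233
endloop
endfacet
facet normal -0.447 0.701 -0.556
outer loop
vertex -1.46 -3.012 -1.796
vertex -0.755 -2.698 -1.967
vertex -1.214 -3.251 -2.295
endloop
endfacet
facet normal -0.481 -0.859 0.175
outer loop
vertex -1.46 -3.012 -1.796
vertex -1.214 -3.251 -2.295
vertex -0.165 -3.622 -1.233
endloop
endfacet
facet normal -0.447 0.701 -0.556
outer loop
vertex -1.214 -3.251 -2.295
vertex -0.755 -2.698 -1.967
vertex -0.7 -3.166 -2.601
endloop
endfacet
facet normal -0.026 -0.951 -0.307
outer loop
vertex -1.214 -3.251 -2.295
vertex -0.7 -3.166 -2.601
vertex -0.165 -3.622 -1.233
endloop
endfacet
facet normal -0.447 0.701 -0.556
outer loop
vertex -0.7 -3.166 -2.601
vertex -0.755 -2.698 -1.967
vertex -0.218 -2.807 -2.536
endloop
endfacet
facet normal 0.571 -0.685 -0.452
outer loop
vertex -0.7 -3.166 -2.601
vertex -0.218 -2.807 -2.536
vertex -0.165 -3.622 -1.233
endloop
endfacet
facet normal -0.940 -0.328 -0.099
outer loop
vertex -0.834 1.555 1.459
vertex -1.212 2.854 0.745
vertex -0.457 0.897 0.061
endloop
endfacet
facet normal 0.248 -0.849 0.466
outer loop
vertex 1.572 1.606 0.275
vertex -0.834 1.555 1.459
vertex -0.457 0.897 0.061
endloop
endfacet
facet normal -0.940 -0.328 -0.098
outer loop
vertex -0.457 0.897 0.061
vertex -1.212 2.854 0.745
vertex -0.836 2.196 -0.652
endloop
endfacet
facet normal 0.237 -0.413 -0.879
outer loop
vertex -0.836 2.196 -0.652
vertex 1.572 1.606 0.275
vertex -0.457 0.897 0.061
endloop
endfacet
facet normal -0.237 0.414 0.879
outer loop
vertex -0.834 1.555 1.459
vertex 0.817 3.563 0.959
vertex -1.212 2.854 0.745
endloop
endfacet
facet normal 0.248 -0.849 0.467
outer loop
vertex 1.196 2.264 1.672
vertex -0.834 1.555 1.459
vertex 1.572 1.606 0.275
endloop
endfacet
facet normal -0.237 0.414 0.879
outer loop
vertex 1.196 2.264 1.672
vertex 0.817 3.563 0.959
vertex -0.834 1.555 1.459
endloop
endfacet
facet normal -0.248 0.849 -0.467
outer loop
vertex -1.212 2.854 0.745
vertex 0.817 3.563 0.959
vertex -0.836 2.196 -0.652
endloop
endfacet
facet normal 0.237 -0.414 -0.879
outer loop
vertex 1.194 2.905 -0.439
vertex 1.572 1.606 0.275
vertex -0.836 2.196 -0.652
endloop
endfacet
facet normal -0.248 0.849 -0.466
outer loop
vertex -0.836 2.196 -0.652
vertex 0.817 3.563 0.959
vertex 1.194 2.905 -0.439
endloop
endfacet
facet normal 0.940 0.328 0.099
outer loop
vertex 1.194 2.905 -0.439
vertex 1.196 2.264 1.672
vertex 1.572 1.606 0.275
endloop
endfacet
facet normal 0.939 0.328 0.099
outer loop
vertex 0.817 3.563 0.959
vertex 1.196 2.264 1.672
vertex 1.194 2.905 -0.439
endloop
endfacet

endsolid


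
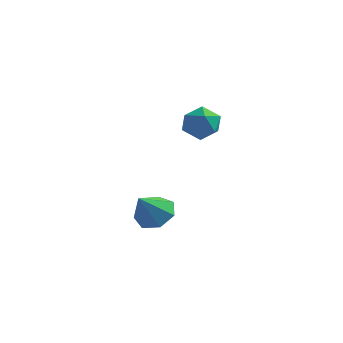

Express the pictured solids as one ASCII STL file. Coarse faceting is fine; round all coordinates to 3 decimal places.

solid 
facet normal 0.207 0.585 -0.784
outer loop
vertex -0.559 -3.002 -2.858
vertex -1.188 -3.494 -3.391
vertex -1.341 -2.715 -2.851
endloop
endfacet
facet normal 0.140 0.358 0.923
outer loop
vertex -0.559 -3.002 -2.858
vertex -1.341 -2.715 -2.851
vertex -1.512 -4.406 -2.169
endloop
endfacet
facet normal 0.208 0.585 -0.784
outer loop
vertex -1.341 -2.715 -2.851
vertex -1.188 -3.494 -3.391
vertex -2.008 -3.014 -3.251
endloop
endfacet
facet normal -0.592 0.352 0.725
outer loop
vertex -1.341 -2.715 -2.851
vertex -2.008 -3.014 -3.251
vertex -1.512 -4.406 -2.169
endloop
endfacet
facet normal 0.208 0.585 -0.784
outer loop
vertex -2.008 -3.014 -3.251
vertex -1.188 -3.494 -3.391
vertex -2.057 -3.674 -3.756
endloop
endfacet
facet normal -0.955 -0.133 0.266
outer loop
vertex -2.008 -3.014 -3.251
vertex -2.057 -3.674 -3.756
vertex -1.512 -4.406 -2.169
endloop
endfacet
facet normal 0.208 0.585 -0.784
outer loop
vertex -2.057 -3.674 -3.756
vertex -1.188 -3.494 -3.391
vertex -1.452 -4.198 -3.987
endloop
endfacet
facet normal -0.674 -0.731 -0.106
outer loop
vertex -2.057 -3.674 -3.756
vertex -1.452 -4.198 -3.987
vertex -1.512 -4.406 -2.169
endloop
endfacet
facet normal 0.207 0.586 -0.784
outer loop
vertex -1.452 -4.198 -3.987
vertex -1.188 -3.494 -3.391
vertex -0.648 -4.192 -3.77
endloop
endfacet
facet normal 0.038 -0.993 -0.112
outer loop
vertex -1.452 -4.198 -3.987
vertex -0.648 -4.192 -3.77
vertex -1.512 -4.406 -2.169
endloop
endfacet
facet normal 0.207 0.586 -0.784
outer loop
vertex -0.648 -4.192 -3.77
vertex -1.188 -3.494 -3.391
vertex -0.251 -3.659 -3.267
endloop
endfacet
facet normal 0.646 -0.720 0.253
outer loop
vertex -0.648 -4.192 -3.77
vertex -0.251 -3.659 -3.267
vertex -1.512 -4.406 -2.169
endloop
endfacet
facet normal 0.207 0.585 -0.784
outer loop
vertex -0.251 -3.659 -3.267
vertex -1.188 -3.494 -3.391
vertex -0.559 -3.002 -2.858
endloop
endfacet
facet normal 0.691 -0.120 0.713
outer loop
vertex -0.251 -3.659 -3.267
vertex -0.559 -3.002 -2.858
vertex -1.512 -4.406 -2.169
endloop
endfacet
facet normal -0.867 0.275 -0.415
outer loop
vertex 0.407 -2.752 1.38
vertex 0.033 -3.533 1.643
vertex 0.002 -2.811 2.186
endloop
endfacet
facet normal -0.501 0.844 -0.190
outer loop
vertex 0.407 -2.752 1.38
vertex 0.002 -2.811 2.186
vertex 0.785 -2.365 2.104
endloop
endfacet
facet normal 0.132 0.844 -0.520
outer loop
vertex 0.407 -2.752 1.38
vertex 0.785 -2.365 2.104
vertex 1.3 -2.812 1.51
endloop
endfacet
facet normal 0.157 0.274 -0.949
outer loop
vertex 0.407 -2.752 1.38
vertex 1.3 -2.812 1.51
vertex 0.835 -3.534 1.225
endloop
endfacet
facet normal -0.461 -0.077 -0.884
outer loop
vertex 0.407 -2.752 1.38
vertex 0.835 -3.534 1.225
vertex 0.033 -3.533 1.643
endloop
endfacet
facet normal -0.385 0.769 0.510
outer loop
vertex 0.785 -2.365 2.104
vertex 0.002 -2.811 2.186
vertex 0.645 -2.906 2.815
endloop
endfacet
facet normal -0.978 -0.152 0.146
outer loop
vertex 0.002 -2.811 2.186
vertex 0.033 -3.533 1.643
vertex 0.18 -3.628 2.53
endloop
endfacet
facet normal -0.320 -0.722 -0.613
outer loop
vertex 0.033 -3.533 1.643
vertex 0.835 -3.534 1.225
vertex 0.695 -4.075 1.936
endloop
endfacet
facet normal 0.679 -0.154 -0.718
outer loop
vertex 0.835 -3.534 1.225
vertex 1.3 -2.812 1.51
vertex 1.478 -3.629 1.854
endloop
endfacet
facet normal 0.640 0.768 -0.024
outer loop
vertex 1.3 -2.812 1.51
vertex 0.785 -2.365 2.104
vertex 1.447 -2.907 2.397
endloop
endfacet
facet normal -0.157 -0.274 0.949
outer loop
vertex 1.073 -3.688 2.66
vertex 0.645 -2.906 2.815
vertex 0.18 -3.628 2.53
endloop
endfacet
facet normal -0.132 -0.844 0.520
outer loop
vertex 1.073 -3.688 2.66
vertex 0.18 -3.628 2.53
vertex 0.695 -4.075 1.936
endloop
endfacet
facet normal 0.501 -0.844 0.190
outer loop
vertex 1.073 -3.688 2.66
vertex 0.695 -4.075 1.936
vertex 1.478 -3.629 1.854
endloop
endfacet
facet normal 0.867 -0.275 0.415
outer loop
vertex 1.073 -3.688 2.66
vertex 1.478 -3.629 1.854
vertex 1.447 -2.907 2.397
endloop
endfacet
facet normal 0.461 0.077 0.884
outer loop
vertex 1.073 -3.688 2.66
vertex 1.447 -2.907 2.397
vertex 0.645 -2.906 2.815
endloop
endfacet
facet normal -0.679 0.154 0.718
outer loop
vertex 0.18 -3.628 2.53
vertex 0.645 -2.906 2.815
vertex 0.002 -2.811 2.186
endloop
endfacet
facet normal -0.640 -0.768 0.024
outer loop
vertex 0.695 -4.075 1.936
vertex 0.18 -3.628 2.53
vertex 0.033 -3.533 1.643
endloop
endfacet
facet normal 0.385 -0.769 -0.510
outer loop
vertex 1.478 -3.629 1.854
vertex 0.695 -4.075 1.936
vertex 0.835 -3.534 1.225
endloop
endfacet
facet normal 0.978 0.152 -0.146
outer loop
vertex 1.447 -2.907 2.397
vertex 1.478 -3.629 1.854
vertex 1.3 -2.812 1.51
endloop
endfacet
facet normal 0.320 0.722 0.613
outer loop
vertex 0.645 -2.906 2.815
vertex 1.447 -2.907 2.397
vertex 0.785 -2.365 2.104
endloop
endfacet

endsolid


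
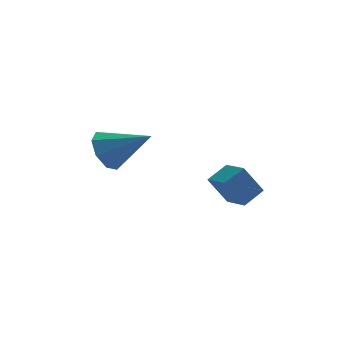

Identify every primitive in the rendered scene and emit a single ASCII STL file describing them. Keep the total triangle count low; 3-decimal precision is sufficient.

solid 
facet normal -0.715 -0.533 -0.453
outer loop
vertex 0.604 -2.67 -3.374
vertex 0.023 -1.587 -3.731
vertex 1.391 -2.66 -4.627
endloop
endfacet
facet normal 0.455 -0.846 0.279
outer loop
vertex 2.177 -2.073 -4.129
vertex 0.604 -2.67 -3.374
vertex 1.391 -2.66 -4.627
endloop
endfacet
facet normal -0.715 -0.533 -0.453
outer loop
vertex 1.391 -2.66 -4.627
vertex 0.023 -1.587 -3.731
vertex 0.81 -1.577 -4.984
endloop
endfacet
facet normal 0.532 0.006 -0.847
outer loop
vertex 0.81 -1.577 -4.984
vertex 2.177 -2.073 -4.129
vertex 1.391 -2.66 -4.627
endloop
endfacet
facet normal -0.532 -0.006 0.847
outer loop
vertex 0.604 -2.67 -3.374
vertex 0.809 -1.0 -3.233
vertex 0.023 -1.587 -3.731
endloop
endfacet
facet normal 0.455 -0.846 0.279
outer loop
vertex 1.39 -2.083 -2.876
vertex 0.604 -2.67 -3.374
vertex 2.177 -2.073 -4.129
endloop
endfacet
facet normal -0.532 -0.006 0.847
outer loop
vertex 1.39 -2.083 -2.876
vertex 0.809 -1.0 -3.233
vertex 0.604 -2.67 -3.374
endloop
endfacet
facet normal -0.455 0.846 -0.279
outer loop
vertex 0.023 -1.587 -3.731
vertex 0.809 -1.0 -3.233
vertex 0.81 -1.577 -4.984
endloop
endfacet
facet normal 0.532 0.006 -0.847
outer loop
vertex 1.596 -0.99 -4.486
vertex 2.177 -2.073 -4.129
vertex 0.81 -1.577 -4.984
endloop
endfacet
facet normal -0.455 0.846 -0.279
outer loop
vertex 0.81 -1.577 -4.984
vertex 0.809 -1.0 -3.233
vertex 1.596 -0.99 -4.486
endloop
endfacet
facet normal 0.715 0.533 0.453
outer loop
vertex 1.596 -0.99 -4.486
vertex 1.39 -2.083 -2.876
vertex 2.177 -2.073 -4.129
endloop
endfacet
facet normal 0.715 0.533 0.453
outer loop
vertex 0.809 -1.0 -3.233
vertex 1.39 -2.083 -2.876
vertex 1.596 -0.99 -4.486
endloop
endfacet
facet normal -0.825 0.272 -0.496
outer loop
vertex -3.268 1.301 -4.055
vertex -3.861 0.923 -3.276
vertex -3.424 1.853 -3.493
endloop
endfacet
facet normal 0.822 0.503 -0.266
outer loop
vertex -3.268 1.301 -4.055
vertex -3.424 1.853 -3.493
vertex -2.079 0.337 -2.204
endloop
endfacet
facet normal -0.825 0.272 -0.496
outer loop
vertex -3.424 1.853 -3.493
vertex -3.861 0.923 -3.276
vertex -3.836 1.861 -2.803
endloop
endfacet
facet normal 0.555 0.767 0.323
outer loop
vertex -3.424 1.853 -3.493
vertex -3.836 1.861 -2.803
vertex -2.079 0.337 -2.204
endloop
endfacet
facet normal -0.825 0.272 -0.496
outer loop
vertex -3.836 1.861 -2.803
vertex -3.861 0.923 -3.276
vertex -4.263 1.319 -2.39
endloop
endfacet
facet normal 0.160 0.515 0.842
outer loop
vertex -3.836 1.861 -2.803
vertex -4.263 1.319 -2.39
vertex -2.079 0.337 -2.204
endloop
endfacet
facet normal -0.825 0.272 -0.496
outer loop
vertex -4.263 1.319 -2.39
vertex -3.861 0.923 -3.276
vertex -4.454 0.546 -2.496
endloop
endfacet
facet normal -0.130 -0.103 0.986
outer loop
vertex -4.263 1.319 -2.39
vertex -4.454 0.546 -2.496
vertex -2.079 0.337 -2.204
endloop
endfacet
facet normal -0.825 0.271 -0.496
outer loop
vertex -4.454 0.546 -2.496
vertex -3.861 0.923 -3.276
vertex -4.298 -0.007 -3.058
endloop
endfacet
facet normal -0.147 -0.725 0.673
outer loop
vertex -4.454 0.546 -2.496
vertex -4.298 -0.007 -3.058
vertex -2.079 0.337 -2.204
endloop
endfacet
facet normal -0.825 0.271 -0.496
outer loop
vertex -4.298 -0.007 -3.058
vertex -3.861 0.923 -3.276
vertex -3.885 -0.014 -3.748
endloop
endfacet
facet normal 0.121 -0.989 0.083
outer loop
vertex -4.298 -0.007 -3.058
vertex -3.885 -0.014 -3.748
vertex -2.079 0.337 -2.204
endloop
endfacet
facet normal -0.825 0.271 -0.496
outer loop
vertex -3.885 -0.014 -3.748
vertex -3.861 0.923 -3.276
vertex -3.459 0.528 -4.161
endloop
endfacet
facet normal 0.516 -0.738 -0.436
outer loop
vertex -3.885 -0.014 -3.748
vertex -3.459 0.528 -4.161
vertex -2.079 0.337 -2.204
endloop
endfacet
facet normal -0.825 0.272 -0.496
outer loop
vertex -3.459 0.528 -4.161
vertex -3.861 0.923 -3.276
vertex -3.268 1.301 -4.055
endloop
endfacet
facet normal 0.806 -0.120 -0.580
outer loop
vertex -3.459 0.528 -4.161
vertex -3.268 1.301 -4.055
vertex -2.079 0.337 -2.204
endloop
endfacet

endsolid


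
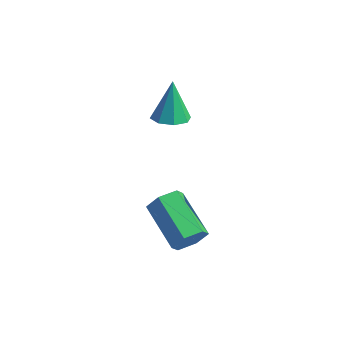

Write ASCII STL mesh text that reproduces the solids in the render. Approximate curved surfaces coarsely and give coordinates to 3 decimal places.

solid 
facet normal 0.145 -0.341 -0.929
outer loop
vertex 0.403 4.188 0.929
vertex -0.202 3.688 1.018
vertex -0.123 4.43 0.758
endloop
endfacet
facet normal 0.378 0.916 0.133
outer loop
vertex 0.403 4.188 0.929
vertex -0.123 4.43 0.758
vertex -0.458 4.292 2.662
endloop
endfacet
facet normal 0.145 -0.341 -0.929
outer loop
vertex -0.123 4.43 0.758
vertex -0.202 3.688 1.018
vertex -0.696 4.238 0.739
endloop
endfacet
facet normal -0.318 0.948 0.013
outer loop
vertex -0.123 4.43 0.758
vertex -0.696 4.238 0.739
vertex -0.458 4.292 2.662
endloop
endfacet
facet normal 0.145 -0.341 -0.929
outer loop
vertex -0.696 4.238 0.739
vertex -0.202 3.688 1.018
vertex -0.98 3.723 0.884
endloop
endfacet
facet normal -0.861 0.501 0.092
outer loop
vertex -0.696 4.238 0.739
vertex -0.98 3.723 0.884
vertex -0.458 4.292 2.662
endloop
endfacet
facet normal 0.145 -0.341 -0.929
outer loop
vertex -0.98 3.723 0.884
vertex -0.202 3.688 1.018
vertex -0.807 3.189 1.107
endloop
endfacet
facet normal -0.931 -0.165 0.326
outer loop
vertex -0.98 3.723 0.884
vertex -0.807 3.189 1.107
vertex -0.458 4.292 2.662
endloop
endfacet
facet normal 0.144 -0.341 -0.929
outer loop
vertex -0.807 3.189 1.107
vertex -0.202 3.688 1.018
vertex -0.28 2.946 1.278
endloop
endfacet
facet normal -0.489 -0.656 0.575
outer loop
vertex -0.807 3.189 1.107
vertex -0.28 2.946 1.278
vertex -0.458 4.292 2.662
endloop
endfacet
facet normal 0.146 -0.341 -0.929
outer loop
vertex -0.28 2.946 1.278
vertex -0.202 3.688 1.018
vertex 0.293 3.139 1.297
endloop
endfacet
facet normal 0.209 -0.688 0.696
outer loop
vertex -0.28 2.946 1.278
vertex 0.293 3.139 1.297
vertex -0.458 4.292 2.662
endloop
endfacet
facet normal 0.145 -0.342 -0.929
outer loop
vertex 0.293 3.139 1.297
vertex -0.202 3.688 1.018
vertex 0.576 3.653 1.152
endloop
endfacet
facet normal 0.751 -0.240 0.616
outer loop
vertex 0.293 3.139 1.297
vertex 0.576 3.653 1.152
vertex -0.458 4.292 2.662
endloop
endfacet
facet normal 0.145 -0.340 -0.929
outer loop
vertex 0.576 3.653 1.152
vertex -0.202 3.688 1.018
vertex 0.403 4.188 0.929
endloop
endfacet
facet normal 0.821 0.425 0.382
outer loop
vertex 0.576 3.653 1.152
vertex 0.403 4.188 0.929
vertex -0.458 4.292 2.662
endloop
endfacet
facet normal 0.813 -0.460 -0.357
outer loop
vertex 3.892 -0.863 0.381
vertex 3.503 -1.07 -0.238
vertex 3.88 -0.41 -0.229
endloop
endfacet
facet normal 0.582 0.658 0.477
outer loop
vertex 3.892 -0.863 0.381
vertex 3.88 -0.41 -0.229
vertex 2.267 0.056 1.097
endloop
endfacet
facet normal 0.582 0.659 0.477
outer loop
vertex 2.267 0.056 1.097
vertex 3.88 -0.41 -0.229
vertex 2.254 0.509 0.487
endloop
endfacet
facet normal -0.812 0.460 0.359
outer loop
vertex 2.267 0.056 1.097
vertex 2.254 0.509 0.487
vertex 1.877 -0.15 0.478
endloop
endfacet
facet normal 0.813 -0.459 -0.358
outer loop
vertex 3.88 -0.41 -0.229
vertex 3.503 -1.07 -0.238
vertex 3.491 -0.616 -0.848
endloop
endfacet
facet normal 0.277 0.846 -0.456
outer loop
vertex 3.88 -0.41 -0.229
vertex 3.491 -0.616 -0.848
vertex 2.254 0.509 0.487
endloop
endfacet
facet normal 0.277 0.846 -0.456
outer loop
vertex 2.254 0.509 0.487
vertex 3.491 -0.616 -0.848
vertex 1.865 0.303 -0.132
endloop
endfacet
facet normal -0.813 0.460 0.358
outer loop
vertex 2.254 0.509 0.487
vertex 1.865 0.303 -0.132
vertex 1.877 -0.15 0.478
endloop
endfacet
facet normal 0.812 -0.460 -0.359
outer loop
vertex 3.491 -0.616 -0.848
vertex 3.503 -1.07 -0.238
vertex 3.113 -1.276 -0.857
endloop
endfacet
facet normal -0.305 0.188 -0.934
outer loop
vertex 3.491 -0.616 -0.848
vertex 3.113 -1.276 -0.857
vertex 1.865 0.303 -0.132
endloop
endfacet
facet normal -0.305 0.187 -0.934
outer loop
vertex 1.865 0.303 -0.132
vertex 3.113 -1.276 -0.857
vertex 1.488 -0.357 -0.141
endloop
endfacet
facet normal -0.813 0.460 0.357
outer loop
vertex 1.865 0.303 -0.132
vertex 1.488 -0.357 -0.141
vertex 1.877 -0.15 0.478
endloop
endfacet
facet normal 0.812 -0.460 -0.359
outer loop
vertex 3.113 -1.276 -0.857
vertex 3.503 -1.07 -0.238
vertex 3.126 -1.729 -0.247
endloop
endfacet
facet normal -0.582 -0.659 -0.477
outer loop
vertex 3.113 -1.276 -0.857
vertex 3.126 -1.729 -0.247
vertex 1.488 -0.357 -0.141
endloop
endfacet
facet normal -0.582 -0.658 -0.477
outer loop
vertex 1.488 -0.357 -0.141
vertex 3.126 -1.729 -0.247
vertex 1.5 -0.81 0.469
endloop
endfacet
facet normal -0.813 0.460 0.357
outer loop
vertex 1.488 -0.357 -0.141
vertex 1.5 -0.81 0.469
vertex 1.877 -0.15 0.478
endloop
endfacet
facet normal 0.813 -0.460 -0.358
outer loop
vertex 3.126 -1.729 -0.247
vertex 3.503 -1.07 -0.238
vertex 3.515 -1.523 0.372
endloop
endfacet
facet normal -0.277 -0.846 0.456
outer loop
vertex 3.126 -1.729 -0.247
vertex 3.515 -1.523 0.372
vertex 1.5 -0.81 0.469
endloop
endfacet
facet normal -0.277 -0.846 0.456
outer loop
vertex 1.5 -0.81 0.469
vertex 3.515 -1.523 0.372
vertex 1.889 -0.604 1.088
endloop
endfacet
facet normal -0.813 0.459 0.358
outer loop
vertex 1.5 -0.81 0.469
vertex 1.889 -0.604 1.088
vertex 1.877 -0.15 0.478
endloop
endfacet
facet normal 0.813 -0.460 -0.357
outer loop
vertex 3.515 -1.523 0.372
vertex 3.503 -1.07 -0.238
vertex 3.892 -0.863 0.381
endloop
endfacet
facet normal 0.305 -0.187 0.934
outer loop
vertex 3.515 -1.523 0.372
vertex 3.892 -0.863 0.381
vertex 1.889 -0.604 1.088
endloop
endfacet
facet normal 0.305 -0.188 0.934
outer loop
vertex 1.889 -0.604 1.088
vertex 3.892 -0.863 0.381
vertex 2.267 0.056 1.097
endloop
endfacet
facet normal -0.812 0.460 0.359
outer loop
vertex 1.889 -0.604 1.088
vertex 2.267 0.056 1.097
vertex 1.877 -0.15 0.478
endloop
endfacet

endsolid


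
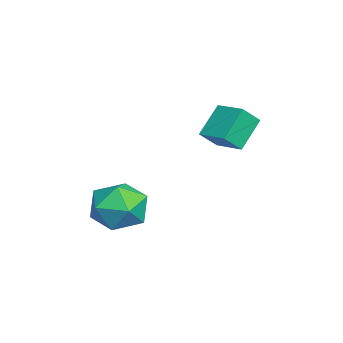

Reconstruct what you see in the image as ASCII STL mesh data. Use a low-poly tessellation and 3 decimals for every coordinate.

solid 
facet normal -0.601 0.716 0.355
outer loop
vertex 1.516 0.242 0.089
vertex 1.474 -0.211 0.931
vertex 2.156 0.441 0.772
endloop
endfacet
facet normal -0.157 0.978 -0.138
outer loop
vertex 1.516 0.242 0.089
vertex 2.156 0.441 0.772
vertex 2.438 0.358 -0.139
endloop
endfacet
facet normal -0.261 0.616 -0.743
outer loop
vertex 1.516 0.242 0.089
vertex 2.438 0.358 -0.139
vertex 1.929 -0.345 -0.543
endloop
endfacet
facet normal -0.771 0.129 -0.624
outer loop
vertex 1.516 0.242 0.089
vertex 1.929 -0.345 -0.543
vertex 1.334 -0.697 0.119
endloop
endfacet
facet normal -0.980 0.192 0.054
outer loop
vertex 1.516 0.242 0.089
vertex 1.334 -0.697 0.119
vertex 1.474 -0.211 0.931
endloop
endfacet
facet normal 0.511 0.856 0.080
outer loop
vertex 2.438 0.358 -0.139
vertex 2.156 0.441 0.772
vertex 2.966 -0.023 0.561
endloop
endfacet
facet normal -0.207 0.431 0.878
outer loop
vertex 2.156 0.441 0.772
vertex 1.474 -0.211 0.931
vertex 2.371 -0.375 1.223
endloop
endfacet
facet normal -0.820 -0.418 0.391
outer loop
vertex 1.474 -0.211 0.931
vertex 1.334 -0.697 0.119
vertex 1.862 -1.078 0.819
endloop
endfacet
facet normal -0.481 -0.518 -0.708
outer loop
vertex 1.334 -0.697 0.119
vertex 1.929 -0.345 -0.543
vertex 2.144 -1.161 -0.092
endloop
endfacet
facet normal 0.342 0.269 -0.900
outer loop
vertex 1.929 -0.345 -0.543
vertex 2.438 0.358 -0.139
vertex 2.826 -0.509 -0.251
endloop
endfacet
facet normal 0.771 -0.129 0.624
outer loop
vertex 2.784 -0.962 0.591
vertex 2.966 -0.023 0.561
vertex 2.371 -0.375 1.223
endloop
endfacet
facet normal 0.261 -0.616 0.743
outer loop
vertex 2.784 -0.962 0.591
vertex 2.371 -0.375 1.223
vertex 1.862 -1.078 0.819
endloop
endfacet
facet normal 0.157 -0.978 0.138
outer loop
vertex 2.784 -0.962 0.591
vertex 1.862 -1.078 0.819
vertex 2.144 -1.161 -0.092
endloop
endfacet
facet normal 0.601 -0.716 -0.355
outer loop
vertex 2.784 -0.962 0.591
vertex 2.144 -1.161 -0.092
vertex 2.826 -0.509 -0.251
endloop
endfacet
facet normal 0.980 -0.192 -0.054
outer loop
vertex 2.784 -0.962 0.591
vertex 2.826 -0.509 -0.251
vertex 2.966 -0.023 0.561
endloop
endfacet
facet normal 0.481 0.518 0.708
outer loop
vertex 2.371 -0.375 1.223
vertex 2.966 -0.023 0.561
vertex 2.156 0.441 0.772
endloop
endfacet
facet normal -0.342 -0.269 0.900
outer loop
vertex 1.862 -1.078 0.819
vertex 2.371 -0.375 1.223
vertex 1.474 -0.211 0.931
endloop
endfacet
facet normal -0.511 -0.856 -0.080
outer loop
vertex 2.144 -1.161 -0.092
vertex 1.862 -1.078 0.819
vertex 1.334 -0.697 0.119
endloop
endfacet
facet normal 0.207 -0.431 -0.878
outer loop
vertex 2.826 -0.509 -0.251
vertex 2.144 -1.161 -0.092
vertex 1.929 -0.345 -0.543
endloop
endfacet
facet normal 0.820 0.418 -0.391
outer loop
vertex 2.966 -0.023 0.561
vertex 2.826 -0.509 -0.251
vertex 2.438 0.358 -0.139
endloop
endfacet
facet normal -0.715 -0.681 -0.156
outer loop
vertex 0.38 1.831 2.433
vertex -0.309 2.354 3.307
vertex 0.025 2.337 1.85
endloop
endfacet
facet normal 0.561 -0.425 -0.710
outer loop
vertex 0.769 3.046 2.013
vertex 0.38 1.831 2.433
vertex 0.025 2.337 1.85
endloop
endfacet
facet normal -0.716 -0.681 -0.156
outer loop
vertex 0.025 2.337 1.85
vertex -0.309 2.354 3.307
vertex -0.664 2.861 2.724
endloop
endfacet
facet normal -0.417 0.596 -0.686
outer loop
vertex -0.664 2.861 2.724
vertex 0.769 3.046 2.013
vertex 0.025 2.337 1.85
endloop
endfacet
facet normal 0.418 -0.596 0.686
outer loop
vertex 0.38 1.831 2.433
vertex 0.435 3.063 3.47
vertex -0.309 2.354 3.307
endloop
endfacet
facet normal 0.560 -0.425 -0.711
outer loop
vertex 1.124 2.539 2.596
vertex 0.38 1.831 2.433
vertex 0.769 3.046 2.013
endloop
endfacet
facet normal 0.417 -0.596 0.686
outer loop
vertex 1.124 2.539 2.596
vertex 0.435 3.063 3.47
vertex 0.38 1.831 2.433
endloop
endfacet
facet normal -0.561 0.425 0.711
outer loop
vertex -0.309 2.354 3.307
vertex 0.435 3.063 3.47
vertex -0.664 2.861 2.724
endloop
endfacet
facet normal -0.417 0.596 -0.686
outer loop
vertex 0.08 3.569 2.887
vertex 0.769 3.046 2.013
vertex -0.664 2.861 2.724
endloop
endfacet
facet normal -0.561 0.425 0.711
outer loop
vertex -0.664 2.861 2.724
vertex 0.435 3.063 3.47
vertex 0.08 3.569 2.887
endloop
endfacet
facet normal 0.715 0.681 0.157
outer loop
vertex 0.08 3.569 2.887
vertex 1.124 2.539 2.596
vertex 0.769 3.046 2.013
endloop
endfacet
facet normal 0.715 0.681 0.156
outer loop
vertex 0.435 3.063 3.47
vertex 1.124 2.539 2.596
vertex 0.08 3.569 2.887
endloop
endfacet

endsolid


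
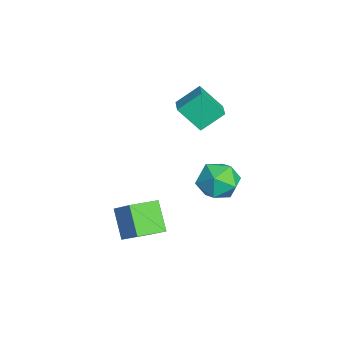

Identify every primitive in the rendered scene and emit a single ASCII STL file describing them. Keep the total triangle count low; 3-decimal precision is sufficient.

solid 
facet normal -0.962 0.027 -0.273
outer loop
vertex -0.807 1.922 4.711
vertex -0.424 2.985 3.468
vertex -0.579 0.769 3.796
endloop
endfacet
facet normal -0.228 -0.633 0.740
outer loop
vertex 0.604 0.735 4.132
vertex -0.807 1.922 4.711
vertex -0.579 0.769 3.796
endloop
endfacet
facet normal -0.962 0.027 -0.273
outer loop
vertex -0.579 0.769 3.796
vertex -0.424 2.985 3.468
vertex -0.196 1.831 2.552
endloop
endfacet
facet normal 0.152 -0.774 -0.614
outer loop
vertex -0.196 1.831 2.552
vertex 0.604 0.735 4.132
vertex -0.579 0.769 3.796
endloop
endfacet
facet normal -0.152 0.774 0.615
outer loop
vertex -0.807 1.922 4.711
vertex 0.759 2.951 3.804
vertex -0.424 2.985 3.468
endloop
endfacet
facet normal -0.228 -0.633 0.740
outer loop
vertex 0.376 1.889 5.048
vertex -0.807 1.922 4.711
vertex 0.604 0.735 4.132
endloop
endfacet
facet normal -0.153 0.774 0.614
outer loop
vertex 0.376 1.889 5.048
vertex 0.759 2.951 3.804
vertex -0.807 1.922 4.711
endloop
endfacet
facet normal 0.228 0.633 -0.740
outer loop
vertex -0.424 2.985 3.468
vertex 0.759 2.951 3.804
vertex -0.196 1.831 2.552
endloop
endfacet
facet normal 0.153 -0.774 -0.614
outer loop
vertex 0.987 1.798 2.889
vertex 0.604 0.735 4.132
vertex -0.196 1.831 2.552
endloop
endfacet
facet normal 0.228 0.633 -0.740
outer loop
vertex -0.196 1.831 2.552
vertex 0.759 2.951 3.804
vertex 0.987 1.798 2.889
endloop
endfacet
facet normal 0.962 -0.027 0.273
outer loop
vertex 0.987 1.798 2.889
vertex 0.376 1.889 5.048
vertex 0.604 0.735 4.132
endloop
endfacet
facet normal 0.962 -0.027 0.273
outer loop
vertex 0.759 2.951 3.804
vertex 0.376 1.889 5.048
vertex 0.987 1.798 2.889
endloop
endfacet
facet normal -0.641 -0.385 -0.664
outer loop
vertex 2.584 -2.382 -1.188
vertex 2.006 -1.018 -1.42
vertex 3.745 -2.108 -2.469
endloop
endfacet
facet normal 0.386 -0.910 0.155
outer loop
vertex 4.854 -1.442 -1.32
vertex 2.584 -2.382 -1.188
vertex 3.745 -2.108 -2.469
endloop
endfacet
facet normal -0.641 -0.384 -0.664
outer loop
vertex 3.745 -2.108 -2.469
vertex 2.006 -1.018 -1.42
vertex 3.166 -0.743 -2.7
endloop
endfacet
facet normal 0.663 0.158 -0.732
outer loop
vertex 3.166 -0.743 -2.7
vertex 4.854 -1.442 -1.32
vertex 3.745 -2.108 -2.469
endloop
endfacet
facet normal -0.664 -0.157 0.731
outer loop
vertex 2.584 -2.382 -1.188
vertex 3.115 -0.352 -0.271
vertex 2.006 -1.018 -1.42
endloop
endfacet
facet normal 0.386 -0.910 0.154
outer loop
vertex 3.694 -1.717 -0.04
vertex 2.584 -2.382 -1.188
vertex 4.854 -1.442 -1.32
endloop
endfacet
facet normal -0.663 -0.157 0.732
outer loop
vertex 3.694 -1.717 -0.04
vertex 3.115 -0.352 -0.271
vertex 2.584 -2.382 -1.188
endloop
endfacet
facet normal -0.386 0.909 -0.154
outer loop
vertex 2.006 -1.018 -1.42
vertex 3.115 -0.352 -0.271
vertex 3.166 -0.743 -2.7
endloop
endfacet
facet normal 0.663 0.157 -0.732
outer loop
vertex 4.276 -0.078 -1.552
vertex 4.854 -1.442 -1.32
vertex 3.166 -0.743 -2.7
endloop
endfacet
facet normal -0.385 0.910 -0.155
outer loop
vertex 3.166 -0.743 -2.7
vertex 3.115 -0.352 -0.271
vertex 4.276 -0.078 -1.552
endloop
endfacet
facet normal 0.641 0.385 0.664
outer loop
vertex 4.276 -0.078 -1.552
vertex 3.694 -1.717 -0.04
vertex 4.854 -1.442 -1.32
endloop
endfacet
facet normal 0.642 0.384 0.664
outer loop
vertex 3.115 -0.352 -0.271
vertex 3.694 -1.717 -0.04
vertex 4.276 -0.078 -1.552
endloop
endfacet
facet normal -0.837 -0.356 0.415
outer loop
vertex 1.908 2.728 1.147
vertex 2.085 1.692 0.615
vertex 2.532 1.888 1.686
endloop
endfacet
facet normal -0.536 0.137 0.833
outer loop
vertex 1.908 2.728 1.147
vertex 2.532 1.888 1.686
vertex 2.89 3.009 1.732
endloop
endfacet
facet normal -0.487 0.743 0.460
outer loop
vertex 1.908 2.728 1.147
vertex 2.89 3.009 1.732
vertex 2.663 3.506 0.689
endloop
endfacet
facet normal -0.758 0.624 -0.190
outer loop
vertex 1.908 2.728 1.147
vertex 2.663 3.506 0.689
vertex 2.166 2.692 -0.002
endloop
endfacet
facet normal -0.975 -0.055 -0.217
outer loop
vertex 1.908 2.728 1.147
vertex 2.166 2.692 -0.002
vertex 2.085 1.692 0.615
endloop
endfacet
facet normal 0.126 -0.081 0.989
outer loop
vertex 2.89 3.009 1.732
vertex 2.532 1.888 1.686
vertex 3.674 2.148 1.562
endloop
endfacet
facet normal -0.361 -0.879 0.312
outer loop
vertex 2.532 1.888 1.686
vertex 2.085 1.692 0.615
vertex 3.177 1.334 0.871
endloop
endfacet
facet normal -0.584 -0.391 -0.711
outer loop
vertex 2.085 1.692 0.615
vertex 2.166 2.692 -0.002
vertex 2.95 1.831 -0.172
endloop
endfacet
facet normal -0.234 0.708 -0.666
outer loop
vertex 2.166 2.692 -0.002
vertex 2.663 3.506 0.689
vertex 3.308 2.952 -0.126
endloop
endfacet
facet normal 0.205 0.900 0.384
outer loop
vertex 2.663 3.506 0.689
vertex 2.89 3.009 1.732
vertex 3.755 3.148 0.945
endloop
endfacet
facet normal 0.758 -0.624 0.190
outer loop
vertex 3.932 2.112 0.413
vertex 3.674 2.148 1.562
vertex 3.177 1.334 0.871
endloop
endfacet
facet normal 0.487 -0.743 -0.460
outer loop
vertex 3.932 2.112 0.413
vertex 3.177 1.334 0.871
vertex 2.95 1.831 -0.172
endloop
endfacet
facet normal 0.536 -0.137 -0.833
outer loop
vertex 3.932 2.112 0.413
vertex 2.95 1.831 -0.172
vertex 3.308 2.952 -0.126
endloop
endfacet
facet normal 0.837 0.356 -0.415
outer loop
vertex 3.932 2.112 0.413
vertex 3.308 2.952 -0.126
vertex 3.755 3.148 0.945
endloop
endfacet
facet normal 0.975 0.055 0.217
outer loop
vertex 3.932 2.112 0.413
vertex 3.755 3.148 0.945
vertex 3.674 2.148 1.562
endloop
endfacet
facet normal 0.234 -0.708 0.666
outer loop
vertex 3.177 1.334 0.871
vertex 3.674 2.148 1.562
vertex 2.532 1.888 1.686
endloop
endfacet
facet normal -0.205 -0.900 -0.384
outer loop
vertex 2.95 1.831 -0.172
vertex 3.177 1.334 0.871
vertex 2.085 1.692 0.615
endloop
endfacet
facet normal -0.126 0.081 -0.989
outer loop
vertex 3.308 2.952 -0.126
vertex 2.95 1.831 -0.172
vertex 2.166 2.692 -0.002
endloop
endfacet
facet normal 0.361 0.879 -0.312
outer loop
vertex 3.755 3.148 0.945
vertex 3.308 2.952 -0.126
vertex 2.663 3.506 0.689
endloop
endfacet
facet normal 0.584 0.391 0.711
outer loop
vertex 3.674 2.148 1.562
vertex 3.755 3.148 0.945
vertex 2.89 3.009 1.732
endloop
endfacet

endsolid


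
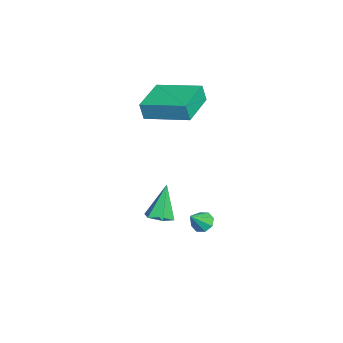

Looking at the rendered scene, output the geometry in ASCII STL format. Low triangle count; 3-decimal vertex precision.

solid 
facet normal -0.935 0.350 0.056
outer loop
vertex -3.092 -2.926 2.679
vertex -2.341 -0.99 3.11
vertex -3.075 -2.745 1.838
endloop
endfacet
facet normal -0.354 -0.913 -0.204
outer loop
vertex -1.299 -3.41 1.73
vertex -3.092 -2.926 2.679
vertex -3.075 -2.745 1.838
endloop
endfacet
facet normal -0.935 0.350 0.057
outer loop
vertex -3.075 -2.745 1.838
vertex -2.341 -0.99 3.11
vertex -2.325 -0.81 2.269
endloop
endfacet
facet normal 0.019 0.210 -0.977
outer loop
vertex -2.325 -0.81 2.269
vertex -1.299 -3.41 1.73
vertex -3.075 -2.745 1.838
endloop
endfacet
facet normal -0.019 -0.210 0.977
outer loop
vertex -3.092 -2.926 2.679
vertex -0.565 -1.655 3.002
vertex -2.341 -0.99 3.11
endloop
endfacet
facet normal -0.354 -0.913 -0.202
outer loop
vertex -1.315 -3.59 2.571
vertex -3.092 -2.926 2.679
vertex -1.299 -3.41 1.73
endloop
endfacet
facet normal -0.019 -0.210 0.977
outer loop
vertex -1.315 -3.59 2.571
vertex -0.565 -1.655 3.002
vertex -3.092 -2.926 2.679
endloop
endfacet
facet normal 0.354 0.913 0.202
outer loop
vertex -2.341 -0.99 3.11
vertex -0.565 -1.655 3.002
vertex -2.325 -0.81 2.269
endloop
endfacet
facet normal 0.019 0.210 -0.977
outer loop
vertex -0.548 -1.474 2.161
vertex -1.299 -3.41 1.73
vertex -2.325 -0.81 2.269
endloop
endfacet
facet normal 0.354 0.913 0.204
outer loop
vertex -2.325 -0.81 2.269
vertex -0.565 -1.655 3.002
vertex -0.548 -1.474 2.161
endloop
endfacet
facet normal 0.935 -0.350 -0.057
outer loop
vertex -0.548 -1.474 2.161
vertex -1.315 -3.59 2.571
vertex -1.299 -3.41 1.73
endloop
endfacet
facet normal 0.935 -0.350 -0.056
outer loop
vertex -0.565 -1.655 3.002
vertex -1.315 -3.59 2.571
vertex -0.548 -1.474 2.161
endloop
endfacet
facet normal 0.371 -0.172 -0.912
outer loop
vertex 1.225 -2.571 -2.863
vertex 0.621 -2.729 -3.079
vertex 0.83 -2.104 -3.112
endloop
endfacet
facet normal 0.558 0.705 0.438
outer loop
vertex 1.225 -2.571 -2.863
vertex 0.83 -2.104 -3.112
vertex -0.021 -2.431 -1.501
endloop
endfacet
facet normal 0.372 -0.173 -0.912
outer loop
vertex 0.83 -2.104 -3.112
vertex 0.621 -2.729 -3.079
vertex 0.227 -2.262 -3.328
endloop
endfacet
facet normal -0.271 0.961 0.052
outer loop
vertex 0.83 -2.104 -3.112
vertex 0.227 -2.262 -3.328
vertex -0.021 -2.431 -1.501
endloop
endfacet
facet normal 0.372 -0.173 -0.912
outer loop
vertex 0.227 -2.262 -3.328
vertex 0.621 -2.729 -3.079
vertex 0.018 -2.887 -3.295
endloop
endfacet
facet normal -0.945 0.311 -0.100
outer loop
vertex 0.227 -2.262 -3.328
vertex 0.018 -2.887 -3.295
vertex -0.021 -2.431 -1.501
endloop
endfacet
facet normal 0.372 -0.173 -0.912
outer loop
vertex 0.018 -2.887 -3.295
vertex 0.621 -2.729 -3.079
vertex 0.412 -3.354 -3.046
endloop
endfacet
facet normal -0.792 -0.596 0.134
outer loop
vertex 0.018 -2.887 -3.295
vertex 0.412 -3.354 -3.046
vertex -0.021 -2.431 -1.501
endloop
endfacet
facet normal 0.372 -0.173 -0.912
outer loop
vertex 0.412 -3.354 -3.046
vertex 0.621 -2.729 -3.079
vertex 1.015 -3.196 -2.83
endloop
endfacet
facet normal 0.037 -0.853 0.520
outer loop
vertex 0.412 -3.354 -3.046
vertex 1.015 -3.196 -2.83
vertex -0.021 -2.431 -1.501
endloop
endfacet
facet normal 0.371 -0.173 -0.912
outer loop
vertex 1.015 -3.196 -2.83
vertex 0.621 -2.729 -3.079
vertex 1.225 -2.571 -2.863
endloop
endfacet
facet normal 0.712 -0.204 0.672
outer loop
vertex 1.015 -3.196 -2.83
vertex 1.225 -2.571 -2.863
vertex -0.021 -2.431 -1.501
endloop
endfacet
facet normal -0.506 0.467 -0.725
outer loop
vertex 3.563 -1.171 -1.712
vertex 3.271 -0.932 -1.354
vertex 3.718 -0.823 -1.596
endloop
endfacet
facet normal 0.910 -0.315 -0.271
outer loop
vertex 3.563 -1.171 -1.712
vertex 3.718 -0.823 -1.596
vertex 3.809 -1.428 -0.586
endloop
endfacet
facet normal -0.506 0.468 -0.725
outer loop
vertex 3.718 -0.823 -1.596
vertex 3.271 -0.932 -1.354
vertex 3.611 -0.539 -1.338
endloop
endfacet
facet normal 0.955 0.284 0.084
outer loop
vertex 3.718 -0.823 -1.596
vertex 3.611 -0.539 -1.338
vertex 3.809 -1.428 -0.586
endloop
endfacet
facet normal -0.506 0.468 -0.725
outer loop
vertex 3.611 -0.539 -1.338
vertex 3.271 -0.932 -1.354
vertex 3.305 -0.486 -1.09
endloop
endfacet
facet normal 0.563 0.603 0.565
outer loop
vertex 3.611 -0.539 -1.338
vertex 3.305 -0.486 -1.09
vertex 3.809 -1.428 -0.586
endloop
endfacet
facet normal -0.507 0.467 -0.724
outer loop
vertex 3.305 -0.486 -1.09
vertex 3.271 -0.932 -1.354
vertex 2.979 -0.694 -0.996
endloop
endfacet
facet normal -0.035 0.457 0.889
outer loop
vertex 3.305 -0.486 -1.09
vertex 2.979 -0.694 -0.996
vertex 3.809 -1.428 -0.586
endloop
endfacet
facet normal -0.508 0.466 -0.724
outer loop
vertex 2.979 -0.694 -0.996
vertex 3.271 -0.932 -1.354
vertex 2.824 -1.042 -1.111
endloop
endfacet
facet normal -0.490 -0.069 0.869
outer loop
vertex 2.979 -0.694 -0.996
vertex 2.824 -1.042 -1.111
vertex 3.809 -1.428 -0.586
endloop
endfacet
facet normal -0.508 0.467 -0.723
outer loop
vertex 2.824 -1.042 -1.111
vertex 3.271 -0.932 -1.354
vertex 2.931 -1.325 -1.369
endloop
endfacet
facet normal -0.536 -0.670 0.513
outer loop
vertex 2.824 -1.042 -1.111
vertex 2.931 -1.325 -1.369
vertex 3.809 -1.428 -0.586
endloop
endfacet
facet normal -0.507 0.467 -0.725
outer loop
vertex 2.931 -1.325 -1.369
vertex 3.271 -0.932 -1.354
vertex 3.237 -1.379 -1.618
endloop
endfacet
facet normal -0.147 -0.989 0.034
outer loop
vertex 2.931 -1.325 -1.369
vertex 3.237 -1.379 -1.618
vertex 3.809 -1.428 -0.586
endloop
endfacet
facet normal -0.507 0.467 -0.725
outer loop
vertex 3.237 -1.379 -1.618
vertex 3.271 -0.932 -1.354
vertex 3.563 -1.171 -1.712
endloop
endfacet
facet normal 0.453 -0.842 -0.291
outer loop
vertex 3.237 -1.379 -1.618
vertex 3.563 -1.171 -1.712
vertex 3.809 -1.428 -0.586
endloop
endfacet

endsolid
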